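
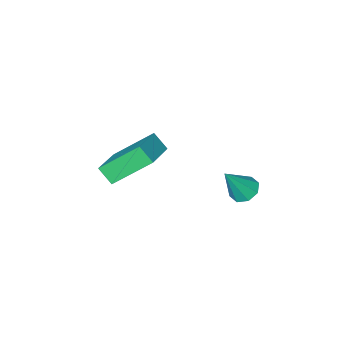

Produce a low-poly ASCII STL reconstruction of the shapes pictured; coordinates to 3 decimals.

solid 
facet normal -0.763 -0.555 -0.331
outer loop
vertex 0.101 -0.285 0.285
vertex -0.091 0.356 -0.347
vertex 1.404 -1.254 -1.093
endloop
endfacet
facet normal 0.208 -0.696 0.687
outer loop
vertex 2.831 -0.216 -0.473
vertex 0.101 -0.285 0.285
vertex 1.404 -1.254 -1.093
endloop
endfacet
facet normal -0.763 -0.555 -0.332
outer loop
vertex 1.404 -1.254 -1.093
vertex -0.091 0.356 -0.347
vertex 1.213 -0.613 -1.725
endloop
endfacet
facet normal 0.612 -0.455 -0.647
outer loop
vertex 1.213 -0.613 -1.725
vertex 2.831 -0.216 -0.473
vertex 1.404 -1.254 -1.093
endloop
endfacet
facet normal -0.612 0.455 0.647
outer loop
vertex 0.101 -0.285 0.285
vertex 1.336 1.394 0.273
vertex -0.091 0.356 -0.347
endloop
endfacet
facet normal 0.208 -0.696 0.687
outer loop
vertex 1.527 0.753 0.905
vertex 0.101 -0.285 0.285
vertex 2.831 -0.216 -0.473
endloop
endfacet
facet normal -0.612 0.455 0.647
outer loop
vertex 1.527 0.753 0.905
vertex 1.336 1.394 0.273
vertex 0.101 -0.285 0.285
endloop
endfacet
facet normal -0.208 0.696 -0.687
outer loop
vertex -0.091 0.356 -0.347
vertex 1.336 1.394 0.273
vertex 1.213 -0.613 -1.725
endloop
endfacet
facet normal 0.612 -0.455 -0.647
outer loop
vertex 2.639 0.425 -1.105
vertex 2.831 -0.216 -0.473
vertex 1.213 -0.613 -1.725
endloop
endfacet
facet normal -0.208 0.696 -0.687
outer loop
vertex 1.213 -0.613 -1.725
vertex 1.336 1.394 0.273
vertex 2.639 0.425 -1.105
endloop
endfacet
facet normal 0.763 0.555 0.331
outer loop
vertex 2.639 0.425 -1.105
vertex 1.527 0.753 0.905
vertex 2.831 -0.216 -0.473
endloop
endfacet
facet normal 0.763 0.554 0.332
outer loop
vertex 1.336 1.394 0.273
vertex 1.527 0.753 0.905
vertex 2.639 0.425 -1.105
endloop
endfacet
facet normal -0.541 0.070 -0.838
outer loop
vertex -2.812 0.948 -4.451
vertex -3.344 1.242 -4.083
vertex -2.776 1.49 -4.429
endloop
endfacet
facet normal 0.975 -0.056 -0.216
outer loop
vertex -2.812 0.948 -4.451
vertex -2.776 1.49 -4.429
vertex -2.396 1.118 -2.617
endloop
endfacet
facet normal -0.541 0.071 -0.838
outer loop
vertex -2.776 1.49 -4.429
vertex -3.344 1.242 -4.083
vertex -3.072 1.886 -4.204
endloop
endfacet
facet normal 0.789 0.613 -0.040
outer loop
vertex -2.776 1.49 -4.429
vertex -3.072 1.886 -4.204
vertex -2.396 1.118 -2.617
endloop
endfacet
facet normal -0.541 0.071 -0.838
outer loop
vertex -3.072 1.886 -4.204
vertex -3.344 1.242 -4.083
vertex -3.527 1.905 -3.909
endloop
endfacet
facet normal 0.253 0.909 0.332
outer loop
vertex -3.072 1.886 -4.204
vertex -3.527 1.905 -3.909
vertex -2.396 1.118 -2.617
endloop
endfacet
facet normal -0.542 0.070 -0.838
outer loop
vertex -3.527 1.905 -3.909
vertex -3.344 1.242 -4.083
vertex -3.875 1.535 -3.715
endloop
endfacet
facet normal -0.320 0.658 0.681
outer loop
vertex -3.527 1.905 -3.909
vertex -3.875 1.535 -3.715
vertex -2.396 1.118 -2.617
endloop
endfacet
facet normal -0.541 0.071 -0.838
outer loop
vertex -3.875 1.535 -3.715
vertex -3.344 1.242 -4.083
vertex -3.912 0.993 -3.737
endloop
endfacet
facet normal -0.595 0.008 0.804
outer loop
vertex -3.875 1.535 -3.715
vertex -3.912 0.993 -3.737
vertex -2.396 1.118 -2.617
endloop
endfacet
facet normal -0.541 0.070 -0.838
outer loop
vertex -3.912 0.993 -3.737
vertex -3.344 1.242 -4.083
vertex -3.615 0.597 -3.962
endloop
endfacet
facet normal -0.409 -0.663 0.627
outer loop
vertex -3.912 0.993 -3.737
vertex -3.615 0.597 -3.962
vertex -2.396 1.118 -2.617
endloop
endfacet
facet normal -0.542 0.071 -0.837
outer loop
vertex -3.615 0.597 -3.962
vertex -3.344 1.242 -4.083
vertex -3.16 0.578 -4.258
endloop
endfacet
facet normal 0.127 -0.958 0.256
outer loop
vertex -3.615 0.597 -3.962
vertex -3.16 0.578 -4.258
vertex -2.396 1.118 -2.617
endloop
endfacet
facet normal -0.541 0.071 -0.838
outer loop
vertex -3.16 0.578 -4.258
vertex -3.344 1.242 -4.083
vertex -2.812 0.948 -4.451
endloop
endfacet
facet normal 0.701 -0.708 -0.093
outer loop
vertex -3.16 0.578 -4.258
vertex -2.812 0.948 -4.451
vertex -2.396 1.118 -2.617
endloop
endfacet

endsolid


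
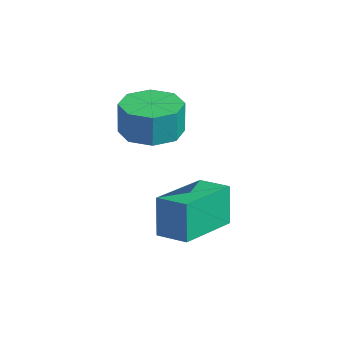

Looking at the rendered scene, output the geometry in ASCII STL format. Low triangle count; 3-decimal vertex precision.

solid 
facet normal -0.048 0.012 -0.999
outer loop
vertex -2.286 -2.132 0.597
vertex -3.095 -2.524 0.631
vertex -2.799 -1.674 0.627
endloop
endfacet
facet normal 0.665 0.746 -0.023
outer loop
vertex -2.286 -2.132 0.597
vertex -2.799 -1.674 0.627
vertex -2.235 -2.144 1.676
endloop
endfacet
facet normal 0.664 0.747 -0.022
outer loop
vertex -2.235 -2.144 1.676
vertex -2.799 -1.674 0.627
vertex -2.749 -1.686 1.706
endloop
endfacet
facet normal 0.047 -0.013 0.999
outer loop
vertex -2.235 -2.144 1.676
vertex -2.749 -1.686 1.706
vertex -3.045 -2.536 1.709
endloop
endfacet
facet normal -0.047 0.012 -0.999
outer loop
vertex -2.799 -1.674 0.627
vertex -3.095 -2.524 0.631
vertex -3.486 -1.714 0.659
endloop
endfacet
facet normal -0.057 0.998 0.014
outer loop
vertex -2.799 -1.674 0.627
vertex -3.486 -1.714 0.659
vertex -2.749 -1.686 1.706
endloop
endfacet
facet normal -0.058 0.998 0.014
outer loop
vertex -2.749 -1.686 1.706
vertex -3.486 -1.714 0.659
vertex -3.436 -1.726 1.737
endloop
endfacet
facet normal 0.046 -0.012 0.999
outer loop
vertex -2.749 -1.686 1.706
vertex -3.436 -1.726 1.737
vertex -3.045 -2.536 1.709
endloop
endfacet
facet normal -0.046 0.012 -0.999
outer loop
vertex -3.486 -1.714 0.659
vertex -3.095 -2.524 0.631
vertex -3.944 -2.228 0.674
endloop
endfacet
facet normal -0.745 0.665 0.042
outer loop
vertex -3.486 -1.714 0.659
vertex -3.944 -2.228 0.674
vertex -3.436 -1.726 1.737
endloop
endfacet
facet normal -0.746 0.665 0.043
outer loop
vertex -3.436 -1.726 1.737
vertex -3.944 -2.228 0.674
vertex -3.894 -2.241 1.753
endloop
endfacet
facet normal 0.048 -0.011 0.999
outer loop
vertex -3.436 -1.726 1.737
vertex -3.894 -2.241 1.753
vertex -3.045 -2.536 1.709
endloop
endfacet
facet normal -0.046 0.012 -0.999
outer loop
vertex -3.944 -2.228 0.674
vertex -3.095 -2.524 0.631
vertex -3.905 -2.916 0.664
endloop
endfacet
facet normal -0.997 -0.057 0.046
outer loop
vertex -3.944 -2.228 0.674
vertex -3.905 -2.916 0.664
vertex -3.894 -2.241 1.753
endloop
endfacet
facet normal -0.997 -0.059 0.046
outer loop
vertex -3.894 -2.241 1.753
vertex -3.905 -2.916 0.664
vertex -3.854 -2.928 1.743
endloop
endfacet
facet normal 0.048 -0.012 0.999
outer loop
vertex -3.894 -2.241 1.753
vertex -3.854 -2.928 1.743
vertex -3.045 -2.536 1.709
endloop
endfacet
facet normal -0.047 0.013 -0.999
outer loop
vertex -3.905 -2.916 0.664
vertex -3.095 -2.524 0.631
vertex -3.391 -3.374 0.634
endloop
endfacet
facet normal -0.664 -0.747 0.023
outer loop
vertex -3.905 -2.916 0.664
vertex -3.391 -3.374 0.634
vertex -3.854 -2.928 1.743
endloop
endfacet
facet normal -0.665 -0.746 0.023
outer loop
vertex -3.854 -2.928 1.743
vertex -3.391 -3.374 0.634
vertex -3.341 -3.386 1.713
endloop
endfacet
facet normal 0.048 -0.012 0.999
outer loop
vertex -3.854 -2.928 1.743
vertex -3.341 -3.386 1.713
vertex -3.045 -2.536 1.709
endloop
endfacet
facet normal -0.046 0.012 -0.999
outer loop
vertex -3.391 -3.374 0.634
vertex -3.095 -2.524 0.631
vertex -2.704 -3.334 0.603
endloop
endfacet
facet normal 0.058 -0.998 -0.014
outer loop
vertex -3.391 -3.374 0.634
vertex -2.704 -3.334 0.603
vertex -3.341 -3.386 1.713
endloop
endfacet
facet normal 0.057 -0.998 -0.014
outer loop
vertex -3.341 -3.386 1.713
vertex -2.704 -3.334 0.603
vertex -2.654 -3.346 1.681
endloop
endfacet
facet normal 0.047 -0.012 0.999
outer loop
vertex -3.341 -3.386 1.713
vertex -2.654 -3.346 1.681
vertex -3.045 -2.536 1.709
endloop
endfacet
facet normal -0.048 0.011 -0.999
outer loop
vertex -2.704 -3.334 0.603
vertex -3.095 -2.524 0.631
vertex -2.246 -2.819 0.587
endloop
endfacet
facet normal 0.746 -0.665 -0.042
outer loop
vertex -2.704 -3.334 0.603
vertex -2.246 -2.819 0.587
vertex -2.654 -3.346 1.681
endloop
endfacet
facet normal 0.745 -0.665 -0.043
outer loop
vertex -2.654 -3.346 1.681
vertex -2.246 -2.819 0.587
vertex -2.196 -2.832 1.666
endloop
endfacet
facet normal 0.046 -0.012 0.999
outer loop
vertex -2.654 -3.346 1.681
vertex -2.196 -2.832 1.666
vertex -3.045 -2.536 1.709
endloop
endfacet
facet normal -0.048 0.012 -0.999
outer loop
vertex -2.246 -2.819 0.587
vertex -3.095 -2.524 0.631
vertex -2.286 -2.132 0.597
endloop
endfacet
facet normal 0.997 0.059 -0.046
outer loop
vertex -2.246 -2.819 0.587
vertex -2.286 -2.132 0.597
vertex -2.196 -2.832 1.666
endloop
endfacet
facet normal 0.997 0.057 -0.047
outer loop
vertex -2.196 -2.832 1.666
vertex -2.286 -2.132 0.597
vertex -2.235 -2.144 1.676
endloop
endfacet
facet normal 0.046 -0.012 0.999
outer loop
vertex -2.196 -2.832 1.666
vertex -2.235 -2.144 1.676
vertex -3.045 -2.536 1.709
endloop
endfacet
facet normal -0.843 -0.525 -0.120
outer loop
vertex -0.566 -3.381 -0.303
vertex -1.535 -1.76 -0.587
vertex -0.334 -3.464 -1.569
endloop
endfacet
facet normal 0.507 -0.849 0.149
outer loop
vertex 0.475 -2.96 -1.453
vertex -0.566 -3.381 -0.303
vertex -0.334 -3.464 -1.569
endloop
endfacet
facet normal -0.843 -0.525 -0.120
outer loop
vertex -0.334 -3.464 -1.569
vertex -1.535 -1.76 -0.587
vertex -1.303 -1.842 -1.853
endloop
endfacet
facet normal 0.181 -0.064 -0.981
outer loop
vertex -1.303 -1.842 -1.853
vertex 0.475 -2.96 -1.453
vertex -0.334 -3.464 -1.569
endloop
endfacet
facet normal -0.181 0.064 0.981
outer loop
vertex -0.566 -3.381 -0.303
vertex -0.726 -1.256 -0.471
vertex -1.535 -1.76 -0.587
endloop
endfacet
facet normal 0.507 -0.849 0.148
outer loop
vertex 0.243 -2.878 -0.187
vertex -0.566 -3.381 -0.303
vertex 0.475 -2.96 -1.453
endloop
endfacet
facet normal -0.181 0.064 0.981
outer loop
vertex 0.243 -2.878 -0.187
vertex -0.726 -1.256 -0.471
vertex -0.566 -3.381 -0.303
endloop
endfacet
facet normal -0.508 0.849 -0.148
outer loop
vertex -1.535 -1.76 -0.587
vertex -0.726 -1.256 -0.471
vertex -1.303 -1.842 -1.853
endloop
endfacet
facet normal 0.181 -0.064 -0.981
outer loop
vertex -0.494 -1.339 -1.737
vertex 0.475 -2.96 -1.453
vertex -1.303 -1.842 -1.853
endloop
endfacet
facet normal -0.507 0.849 -0.149
outer loop
vertex -1.303 -1.842 -1.853
vertex -0.726 -1.256 -0.471
vertex -0.494 -1.339 -1.737
endloop
endfacet
facet normal 0.843 0.525 0.120
outer loop
vertex -0.494 -1.339 -1.737
vertex 0.243 -2.878 -0.187
vertex 0.475 -2.96 -1.453
endloop
endfacet
facet normal 0.843 0.525 0.120
outer loop
vertex -0.726 -1.256 -0.471
vertex 0.243 -2.878 -0.187
vertex -0.494 -1.339 -1.737
endloop
endfacet

endsolid


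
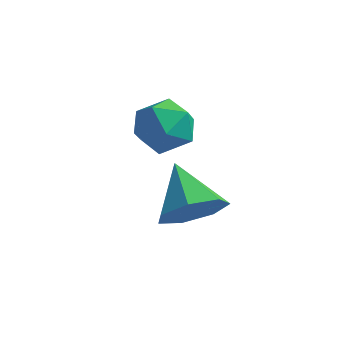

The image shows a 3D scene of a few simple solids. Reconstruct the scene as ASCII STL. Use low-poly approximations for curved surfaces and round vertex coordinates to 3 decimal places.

solid 
facet normal 0.578 -0.626 -0.523
outer loop
vertex 1.227 1.439 2.398
vertex 0.631 1.406 1.779
vertex 1.292 1.95 1.858
endloop
endfacet
facet normal 0.434 0.628 0.646
outer loop
vertex 1.227 1.439 2.398
vertex 1.292 1.95 1.858
vertex -0.191 2.294 2.521
endloop
endfacet
facet normal 0.578 -0.626 -0.524
outer loop
vertex 1.292 1.95 1.858
vertex 0.631 1.406 1.779
vertex 0.859 2.052 1.259
endloop
endfacet
facet normal 0.227 0.974 0.002
outer loop
vertex 1.292 1.95 1.858
vertex 0.859 2.052 1.259
vertex -0.191 2.294 2.521
endloop
endfacet
facet normal 0.580 -0.625 -0.523
outer loop
vertex 0.859 2.052 1.259
vertex 0.631 1.406 1.779
vertex 0.255 1.666 1.051
endloop
endfacet
facet normal -0.362 0.813 -0.457
outer loop
vertex 0.859 2.052 1.259
vertex 0.255 1.666 1.051
vertex -0.191 2.294 2.521
endloop
endfacet
facet normal 0.579 -0.626 -0.523
outer loop
vertex 0.255 1.666 1.051
vertex 0.631 1.406 1.779
vertex -0.066 1.085 1.391
endloop
endfacet
facet normal -0.885 0.266 -0.382
outer loop
vertex 0.255 1.666 1.051
vertex -0.066 1.085 1.391
vertex -0.191 2.294 2.521
endloop
endfacet
facet normal 0.579 -0.625 -0.523
outer loop
vertex -0.066 1.085 1.391
vertex 0.631 1.406 1.779
vertex 0.138 0.745 2.023
endloop
endfacet
facet normal -0.952 -0.257 0.169
outer loop
vertex -0.066 1.085 1.391
vertex 0.138 0.745 2.023
vertex -0.191 2.294 2.521
endloop
endfacet
facet normal 0.579 -0.625 -0.523
outer loop
vertex 0.138 0.745 2.023
vertex 0.631 1.406 1.779
vertex 0.713 0.903 2.471
endloop
endfacet
facet normal -0.510 -0.360 0.781
outer loop
vertex 0.138 0.745 2.023
vertex 0.713 0.903 2.471
vertex -0.191 2.294 2.521
endloop
endfacet
facet normal 0.578 -0.626 -0.523
outer loop
vertex 0.713 0.903 2.471
vertex 0.631 1.406 1.779
vertex 1.227 1.439 2.398
endloop
endfacet
facet normal 0.106 0.033 0.994
outer loop
vertex 0.713 0.903 2.471
vertex 1.227 1.439 2.398
vertex -0.191 2.294 2.521
endloop
endfacet
facet normal -0.584 0.281 0.761
outer loop
vertex -1.266 4.489 2.876
vertex -1.902 4.018 2.562
vertex -1.35 3.675 3.112
endloop
endfacet
facet normal 0.101 0.267 0.958
outer loop
vertex -1.266 4.489 2.876
vertex -1.35 3.675 3.112
vertex -0.578 3.992 2.942
endloop
endfacet
facet normal 0.463 0.711 0.530
outer loop
vertex -1.266 4.489 2.876
vertex -0.578 3.992 2.942
vertex -0.653 4.53 2.286
endloop
endfacet
facet normal 0.001 0.998 0.070
outer loop
vertex -1.266 4.489 2.876
vertex -0.653 4.53 2.286
vertex -1.471 4.547 2.052
endloop
endfacet
facet normal -0.647 0.732 0.213
outer loop
vertex -1.266 4.489 2.876
vertex -1.471 4.547 2.052
vertex -1.902 4.018 2.562
endloop
endfacet
facet normal 0.349 -0.394 0.850
outer loop
vertex -0.578 3.992 2.942
vertex -1.35 3.675 3.112
vertex -0.789 3.213 2.668
endloop
endfacet
facet normal -0.761 -0.371 0.532
outer loop
vertex -1.35 3.675 3.112
vertex -1.902 4.018 2.562
vertex -1.607 3.23 2.434
endloop
endfacet
facet normal -0.863 0.359 -0.357
outer loop
vertex -1.902 4.018 2.562
vertex -1.471 4.547 2.052
vertex -1.682 3.768 1.778
endloop
endfacet
facet normal 0.184 0.788 -0.587
outer loop
vertex -1.471 4.547 2.052
vertex -0.653 4.53 2.286
vertex -0.91 4.085 1.608
endloop
endfacet
facet normal 0.933 0.323 0.159
outer loop
vertex -0.653 4.53 2.286
vertex -0.578 3.992 2.942
vertex -0.358 3.742 2.158
endloop
endfacet
facet normal -0.001 -0.998 -0.070
outer loop
vertex -0.994 3.271 1.844
vertex -0.789 3.213 2.668
vertex -1.607 3.23 2.434
endloop
endfacet
facet normal -0.463 -0.711 -0.530
outer loop
vertex -0.994 3.271 1.844
vertex -1.607 3.23 2.434
vertex -1.682 3.768 1.778
endloop
endfacet
facet normal -0.101 -0.267 -0.958
outer loop
vertex -0.994 3.271 1.844
vertex -1.682 3.768 1.778
vertex -0.91 4.085 1.608
endloop
endfacet
facet normal 0.584 -0.281 -0.761
outer loop
vertex -0.994 3.271 1.844
vertex -0.91 4.085 1.608
vertex -0.358 3.742 2.158
endloop
endfacet
facet normal 0.647 -0.732 -0.213
outer loop
vertex -0.994 3.271 1.844
vertex -0.358 3.742 2.158
vertex -0.789 3.213 2.668
endloop
endfacet
facet normal -0.184 -0.788 0.587
outer loop
vertex -1.607 3.23 2.434
vertex -0.789 3.213 2.668
vertex -1.35 3.675 3.112
endloop
endfacet
facet normal -0.933 -0.323 -0.159
outer loop
vertex -1.682 3.768 1.778
vertex -1.607 3.23 2.434
vertex -1.902 4.018 2.562
endloop
endfacet
facet normal -0.349 0.394 -0.850
outer loop
vertex -0.91 4.085 1.608
vertex -1.682 3.768 1.778
vertex -1.471 4.547 2.052
endloop
endfacet
facet normal 0.761 0.371 -0.532
outer loop
vertex -0.358 3.742 2.158
vertex -0.91 4.085 1.608
vertex -0.653 4.53 2.286
endloop
endfacet
facet normal 0.863 -0.359 0.357
outer loop
vertex -0.789 3.213 2.668
vertex -0.358 3.742 2.158
vertex -0.578 3.992 2.942
endloop
endfacet

endsolid


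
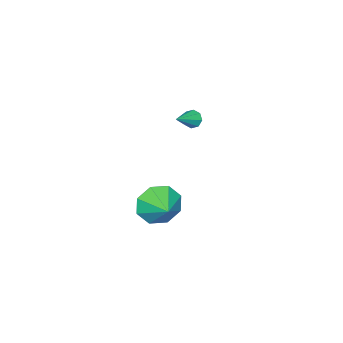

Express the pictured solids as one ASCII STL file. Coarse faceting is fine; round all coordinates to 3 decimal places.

solid 
facet normal -0.878 -0.003 -0.478
outer loop
vertex -4.108 -0.927 -2.366
vertex -4.314 -0.652 -1.989
vertex -4.076 -0.543 -2.427
endloop
endfacet
facet normal 0.723 -0.167 -0.670
outer loop
vertex -4.108 -0.927 -2.366
vertex -4.076 -0.543 -2.427
vertex -3.066 -0.648 -1.311
endloop
endfacet
facet normal -0.878 -0.004 -0.478
outer loop
vertex -4.076 -0.543 -2.427
vertex -4.314 -0.652 -1.989
vertex -4.184 -0.222 -2.231
endloop
endfacet
facet normal 0.647 0.544 -0.534
outer loop
vertex -4.076 -0.543 -2.427
vertex -4.184 -0.222 -2.231
vertex -3.066 -0.648 -1.311
endloop
endfacet
facet normal -0.879 -0.003 -0.477
outer loop
vertex -4.184 -0.222 -2.231
vertex -4.314 -0.652 -1.989
vertex -4.367 -0.154 -1.894
endloop
endfacet
facet normal 0.354 0.935 0.003
outer loop
vertex -4.184 -0.222 -2.231
vertex -4.367 -0.154 -1.894
vertex -3.066 -0.648 -1.311
endloop
endfacet
facet normal -0.879 -0.003 -0.476
outer loop
vertex -4.367 -0.154 -1.894
vertex -4.314 -0.652 -1.989
vertex -4.519 -0.377 -1.612
endloop
endfacet
facet normal 0.016 0.780 0.625
outer loop
vertex -4.367 -0.154 -1.894
vertex -4.519 -0.377 -1.612
vertex -3.066 -0.648 -1.311
endloop
endfacet
facet normal -0.879 -0.002 -0.476
outer loop
vertex -4.519 -0.377 -1.612
vertex -4.314 -0.652 -1.989
vertex -4.551 -0.761 -1.551
endloop
endfacet
facet normal -0.170 0.168 0.971
outer loop
vertex -4.519 -0.377 -1.612
vertex -4.551 -0.761 -1.551
vertex -3.066 -0.648 -1.311
endloop
endfacet
facet normal -0.879 -0.002 -0.476
outer loop
vertex -4.551 -0.761 -1.551
vertex -4.314 -0.652 -1.989
vertex -4.444 -1.081 -1.747
endloop
endfacet
facet normal -0.094 -0.543 0.835
outer loop
vertex -4.551 -0.761 -1.551
vertex -4.444 -1.081 -1.747
vertex -3.066 -0.648 -1.311
endloop
endfacet
facet normal -0.879 -0.003 -0.477
outer loop
vertex -4.444 -1.081 -1.747
vertex -4.314 -0.652 -1.989
vertex -4.261 -1.15 -2.084
endloop
endfacet
facet normal 0.199 -0.933 0.299
outer loop
vertex -4.444 -1.081 -1.747
vertex -4.261 -1.15 -2.084
vertex -3.066 -0.648 -1.311
endloop
endfacet
facet normal -0.878 -0.002 -0.478
outer loop
vertex -4.261 -1.15 -2.084
vertex -4.314 -0.652 -1.989
vertex -4.108 -0.927 -2.366
endloop
endfacet
facet normal 0.537 -0.779 -0.324
outer loop
vertex -4.261 -1.15 -2.084
vertex -4.108 -0.927 -2.366
vertex -3.066 -0.648 -1.311
endloop
endfacet
facet normal -0.528 -0.785 -0.325
outer loop
vertex 2.334 1.918 -3.701
vertex 1.73 1.975 -2.856
vertex 1.701 2.389 -3.81
endloop
endfacet
facet normal 0.563 0.633 -0.532
outer loop
vertex 2.334 1.918 -3.701
vertex 1.701 2.389 -3.81
vertex 2.37 2.925 -2.464
endloop
endfacet
facet normal -0.528 -0.785 -0.325
outer loop
vertex 1.701 2.389 -3.81
vertex 1.73 1.975 -2.856
vertex 1.085 2.617 -3.359
endloop
endfacet
facet normal 0.053 0.918 -0.392
outer loop
vertex 1.701 2.389 -3.81
vertex 1.085 2.617 -3.359
vertex 2.37 2.925 -2.464
endloop
endfacet
facet normal -0.528 -0.785 -0.324
outer loop
vertex 1.085 2.617 -3.359
vertex 1.73 1.975 -2.856
vertex 0.848 2.469 -2.614
endloop
endfacet
facet normal -0.294 0.951 0.095
outer loop
vertex 1.085 2.617 -3.359
vertex 0.848 2.469 -2.614
vertex 2.37 2.925 -2.464
endloop
endfacet
facet normal -0.528 -0.785 -0.324
outer loop
vertex 0.848 2.469 -2.614
vertex 1.73 1.975 -2.856
vertex 1.127 2.032 -2.011
endloop
endfacet
facet normal -0.277 0.713 0.645
outer loop
vertex 0.848 2.469 -2.614
vertex 1.127 2.032 -2.011
vertex 2.37 2.925 -2.464
endloop
endfacet
facet normal -0.528 -0.785 -0.324
outer loop
vertex 1.127 2.032 -2.011
vertex 1.73 1.975 -2.856
vertex 1.76 1.561 -1.902
endloop
endfacet
facet normal 0.094 0.343 0.935
outer loop
vertex 1.127 2.032 -2.011
vertex 1.76 1.561 -1.902
vertex 2.37 2.925 -2.464
endloop
endfacet
facet normal -0.528 -0.785 -0.324
outer loop
vertex 1.76 1.561 -1.902
vertex 1.73 1.975 -2.856
vertex 2.376 1.333 -2.353
endloop
endfacet
facet normal 0.604 0.058 0.795
outer loop
vertex 1.76 1.561 -1.902
vertex 2.376 1.333 -2.353
vertex 2.37 2.925 -2.464
endloop
endfacet
facet normal -0.528 -0.785 -0.324
outer loop
vertex 2.376 1.333 -2.353
vertex 1.73 1.975 -2.856
vertex 2.613 1.481 -3.098
endloop
endfacet
facet normal 0.951 0.025 0.308
outer loop
vertex 2.376 1.333 -2.353
vertex 2.613 1.481 -3.098
vertex 2.37 2.925 -2.464
endloop
endfacet
facet normal -0.528 -0.785 -0.324
outer loop
vertex 2.613 1.481 -3.098
vertex 1.73 1.975 -2.856
vertex 2.334 1.918 -3.701
endloop
endfacet
facet normal 0.934 0.263 -0.241
outer loop
vertex 2.613 1.481 -3.098
vertex 2.334 1.918 -3.701
vertex 2.37 2.925 -2.464
endloop
endfacet

endsolid


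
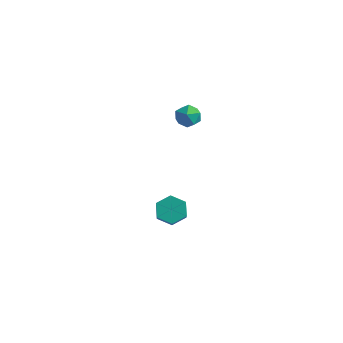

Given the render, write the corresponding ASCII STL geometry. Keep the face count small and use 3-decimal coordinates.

solid 
facet normal 0.326 0.631 0.704
outer loop
vertex 2.546 4.587 3.876
vertex 2.396 3.99 4.48
vertex 3.165 4.027 4.091
endloop
endfacet
facet normal 0.653 0.753 0.082
outer loop
vertex 2.546 4.587 3.876
vertex 3.165 4.027 4.091
vertex 3.036 4.229 3.263
endloop
endfacet
facet normal 0.152 0.902 -0.405
outer loop
vertex 2.546 4.587 3.876
vertex 3.036 4.229 3.263
vertex 2.187 4.317 3.14
endloop
endfacet
facet normal -0.484 0.871 -0.084
outer loop
vertex 2.546 4.587 3.876
vertex 2.187 4.317 3.14
vertex 1.791 4.169 3.891
endloop
endfacet
facet normal -0.378 0.704 0.602
outer loop
vertex 2.546 4.587 3.876
vertex 1.791 4.169 3.891
vertex 2.396 3.99 4.48
endloop
endfacet
facet normal 0.982 0.152 -0.116
outer loop
vertex 3.036 4.229 3.263
vertex 3.165 4.027 4.091
vertex 3.189 3.411 3.489
endloop
endfacet
facet normal 0.453 -0.047 0.890
outer loop
vertex 3.165 4.027 4.091
vertex 2.396 3.99 4.48
vertex 2.793 3.263 4.24
endloop
endfacet
facet normal -0.685 0.072 0.725
outer loop
vertex 2.396 3.99 4.48
vertex 1.791 4.169 3.891
vertex 1.944 3.351 4.117
endloop
endfacet
facet normal -0.857 0.342 -0.385
outer loop
vertex 1.791 4.169 3.891
vertex 2.187 4.317 3.14
vertex 1.815 3.553 3.289
endloop
endfacet
facet normal 0.172 0.392 -0.904
outer loop
vertex 2.187 4.317 3.14
vertex 3.036 4.229 3.263
vertex 2.584 3.59 2.9
endloop
endfacet
facet normal 0.484 -0.871 0.084
outer loop
vertex 2.434 2.993 3.504
vertex 3.189 3.411 3.489
vertex 2.793 3.263 4.24
endloop
endfacet
facet normal -0.152 -0.902 0.405
outer loop
vertex 2.434 2.993 3.504
vertex 2.793 3.263 4.24
vertex 1.944 3.351 4.117
endloop
endfacet
facet normal -0.653 -0.753 -0.082
outer loop
vertex 2.434 2.993 3.504
vertex 1.944 3.351 4.117
vertex 1.815 3.553 3.289
endloop
endfacet
facet normal -0.326 -0.631 -0.704
outer loop
vertex 2.434 2.993 3.504
vertex 1.815 3.553 3.289
vertex 2.584 3.59 2.9
endloop
endfacet
facet normal 0.378 -0.704 -0.602
outer loop
vertex 2.434 2.993 3.504
vertex 2.584 3.59 2.9
vertex 3.189 3.411 3.489
endloop
endfacet
facet normal 0.857 -0.342 0.385
outer loop
vertex 2.793 3.263 4.24
vertex 3.189 3.411 3.489
vertex 3.165 4.027 4.091
endloop
endfacet
facet normal -0.172 -0.392 0.904
outer loop
vertex 1.944 3.351 4.117
vertex 2.793 3.263 4.24
vertex 2.396 3.99 4.48
endloop
endfacet
facet normal -0.982 -0.152 0.116
outer loop
vertex 1.815 3.553 3.289
vertex 1.944 3.351 4.117
vertex 1.791 4.169 3.891
endloop
endfacet
facet normal -0.453 0.047 -0.890
outer loop
vertex 2.584 3.59 2.9
vertex 1.815 3.553 3.289
vertex 2.187 4.317 3.14
endloop
endfacet
facet normal 0.685 -0.072 -0.725
outer loop
vertex 3.189 3.411 3.489
vertex 2.584 3.59 2.9
vertex 3.036 4.229 3.263
endloop
endfacet
facet normal -0.450 0.575 -0.684
outer loop
vertex 2.845 3.186 -4.549
vertex 1.979 2.901 -4.219
vertex 2.408 3.685 -3.842
endloop
endfacet
facet normal 0.771 0.636 0.028
outer loop
vertex 2.845 3.186 -4.549
vertex 2.408 3.685 -3.842
vertex 3.488 2.363 -3.572
endloop
endfacet
facet normal 0.771 0.636 0.028
outer loop
vertex 3.488 2.363 -3.572
vertex 2.408 3.685 -3.842
vertex 3.051 2.862 -2.865
endloop
endfacet
facet normal 0.449 -0.575 0.684
outer loop
vertex 3.488 2.363 -3.572
vertex 3.051 2.862 -2.865
vertex 2.621 2.079 -3.241
endloop
endfacet
facet normal -0.450 0.575 -0.684
outer loop
vertex 2.408 3.685 -3.842
vertex 1.979 2.901 -4.219
vertex 1.542 3.401 -3.511
endloop
endfacet
facet normal -0.004 0.764 0.646
outer loop
vertex 2.408 3.685 -3.842
vertex 1.542 3.401 -3.511
vertex 3.051 2.862 -2.865
endloop
endfacet
facet normal -0.004 0.764 0.646
outer loop
vertex 3.051 2.862 -2.865
vertex 1.542 3.401 -3.511
vertex 2.185 2.578 -2.534
endloop
endfacet
facet normal 0.450 -0.575 0.683
outer loop
vertex 3.051 2.862 -2.865
vertex 2.185 2.578 -2.534
vertex 2.621 2.079 -3.241
endloop
endfacet
facet normal -0.449 0.575 -0.684
outer loop
vertex 1.542 3.401 -3.511
vertex 1.979 2.901 -4.219
vertex 1.112 2.617 -3.888
endloop
endfacet
facet normal -0.775 0.128 0.618
outer loop
vertex 1.542 3.401 -3.511
vertex 1.112 2.617 -3.888
vertex 2.185 2.578 -2.534
endloop
endfacet
facet normal -0.775 0.128 0.618
outer loop
vertex 2.185 2.578 -2.534
vertex 1.112 2.617 -3.888
vertex 1.755 1.794 -2.911
endloop
endfacet
facet normal 0.450 -0.575 0.683
outer loop
vertex 2.185 2.578 -2.534
vertex 1.755 1.794 -2.911
vertex 2.621 2.079 -3.241
endloop
endfacet
facet normal -0.449 0.575 -0.684
outer loop
vertex 1.112 2.617 -3.888
vertex 1.979 2.901 -4.219
vertex 1.549 2.118 -4.595
endloop
endfacet
facet normal -0.771 -0.636 -0.028
outer loop
vertex 1.112 2.617 -3.888
vertex 1.549 2.118 -4.595
vertex 1.755 1.794 -2.911
endloop
endfacet
facet normal -0.771 -0.636 -0.028
outer loop
vertex 1.755 1.794 -2.911
vertex 1.549 2.118 -4.595
vertex 2.192 1.295 -3.618
endloop
endfacet
facet normal 0.450 -0.575 0.684
outer loop
vertex 1.755 1.794 -2.911
vertex 2.192 1.295 -3.618
vertex 2.621 2.079 -3.241
endloop
endfacet
facet normal -0.450 0.575 -0.683
outer loop
vertex 1.549 2.118 -4.595
vertex 1.979 2.901 -4.219
vertex 2.415 2.402 -4.926
endloop
endfacet
facet normal 0.004 -0.764 -0.646
outer loop
vertex 1.549 2.118 -4.595
vertex 2.415 2.402 -4.926
vertex 2.192 1.295 -3.618
endloop
endfacet
facet normal 0.004 -0.764 -0.646
outer loop
vertex 2.192 1.295 -3.618
vertex 2.415 2.402 -4.926
vertex 3.058 1.579 -3.949
endloop
endfacet
facet normal 0.450 -0.575 0.684
outer loop
vertex 2.192 1.295 -3.618
vertex 3.058 1.579 -3.949
vertex 2.621 2.079 -3.241
endloop
endfacet
facet normal -0.450 0.575 -0.683
outer loop
vertex 2.415 2.402 -4.926
vertex 1.979 2.901 -4.219
vertex 2.845 3.186 -4.549
endloop
endfacet
facet normal 0.775 -0.128 -0.618
outer loop
vertex 2.415 2.402 -4.926
vertex 2.845 3.186 -4.549
vertex 3.058 1.579 -3.949
endloop
endfacet
facet normal 0.775 -0.128 -0.618
outer loop
vertex 3.058 1.579 -3.949
vertex 2.845 3.186 -4.549
vertex 3.488 2.363 -3.572
endloop
endfacet
facet normal 0.449 -0.575 0.684
outer loop
vertex 3.058 1.579 -3.949
vertex 3.488 2.363 -3.572
vertex 2.621 2.079 -3.241
endloop
endfacet

endsolid


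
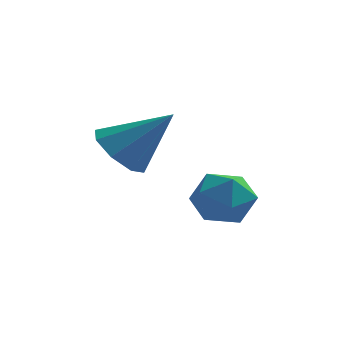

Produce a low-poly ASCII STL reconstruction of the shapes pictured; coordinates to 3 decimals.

solid 
facet normal -0.329 -0.302 0.895
outer loop
vertex -1.59 -0.279 0.884
vertex -1.64 -1.098 0.589
vertex -0.903 -0.811 0.957
endloop
endfacet
facet normal 0.102 0.263 0.959
outer loop
vertex -1.59 -0.279 0.884
vertex -0.903 -0.811 0.957
vertex -0.787 0.02 0.717
endloop
endfacet
facet normal -0.177 0.798 0.577
outer loop
vertex -1.59 -0.279 0.884
vertex -0.787 0.02 0.717
vertex -1.453 0.246 0.2
endloop
endfacet
facet normal -0.779 0.563 0.276
outer loop
vertex -1.59 -0.279 0.884
vertex -1.453 0.246 0.2
vertex -1.98 -0.445 0.121
endloop
endfacet
facet normal -0.874 -0.117 0.472
outer loop
vertex -1.59 -0.279 0.884
vertex -1.98 -0.445 0.121
vertex -1.64 -1.098 0.589
endloop
endfacet
facet normal 0.732 0.093 0.675
outer loop
vertex -0.787 0.02 0.717
vertex -0.903 -0.811 0.957
vertex -0.34 -0.615 0.319
endloop
endfacet
facet normal 0.036 -0.822 0.569
outer loop
vertex -0.903 -0.811 0.957
vertex -1.64 -1.098 0.589
vertex -0.867 -1.306 0.24
endloop
endfacet
facet normal -0.845 -0.522 -0.115
outer loop
vertex -1.64 -1.098 0.589
vertex -1.98 -0.445 0.121
vertex -1.533 -1.08 -0.277
endloop
endfacet
facet normal -0.692 0.577 -0.433
outer loop
vertex -1.98 -0.445 0.121
vertex -1.453 0.246 0.2
vertex -1.417 -0.249 -0.517
endloop
endfacet
facet normal 0.282 0.958 0.055
outer loop
vertex -1.453 0.246 0.2
vertex -0.787 0.02 0.717
vertex -0.68 0.038 -0.149
endloop
endfacet
facet normal 0.779 -0.563 -0.276
outer loop
vertex -0.73 -0.781 -0.444
vertex -0.34 -0.615 0.319
vertex -0.867 -1.306 0.24
endloop
endfacet
facet normal 0.177 -0.798 -0.577
outer loop
vertex -0.73 -0.781 -0.444
vertex -0.867 -1.306 0.24
vertex -1.533 -1.08 -0.277
endloop
endfacet
facet normal -0.102 -0.263 -0.959
outer loop
vertex -0.73 -0.781 -0.444
vertex -1.533 -1.08 -0.277
vertex -1.417 -0.249 -0.517
endloop
endfacet
facet normal 0.329 0.302 -0.895
outer loop
vertex -0.73 -0.781 -0.444
vertex -1.417 -0.249 -0.517
vertex -0.68 0.038 -0.149
endloop
endfacet
facet normal 0.874 0.117 -0.472
outer loop
vertex -0.73 -0.781 -0.444
vertex -0.68 0.038 -0.149
vertex -0.34 -0.615 0.319
endloop
endfacet
facet normal 0.692 -0.577 0.433
outer loop
vertex -0.867 -1.306 0.24
vertex -0.34 -0.615 0.319
vertex -0.903 -0.811 0.957
endloop
endfacet
facet normal -0.282 -0.958 -0.055
outer loop
vertex -1.533 -1.08 -0.277
vertex -0.867 -1.306 0.24
vertex -1.64 -1.098 0.589
endloop
endfacet
facet normal -0.732 -0.093 -0.675
outer loop
vertex -1.417 -0.249 -0.517
vertex -1.533 -1.08 -0.277
vertex -1.98 -0.445 0.121
endloop
endfacet
facet normal -0.036 0.822 -0.569
outer loop
vertex -0.68 0.038 -0.149
vertex -1.417 -0.249 -0.517
vertex -1.453 0.246 0.2
endloop
endfacet
facet normal 0.845 0.522 0.115
outer loop
vertex -0.34 -0.615 0.319
vertex -0.68 0.038 -0.149
vertex -0.787 0.02 0.717
endloop
endfacet
facet normal -0.719 -0.073 -0.691
outer loop
vertex -3.059 -0.392 0.876
vertex -3.663 -0.275 1.492
vertex -3.211 0.25 0.966
endloop
endfacet
facet normal 0.896 0.262 -0.359
outer loop
vertex -3.059 -0.392 0.876
vertex -3.211 0.25 0.966
vertex -2.397 -0.145 2.708
endloop
endfacet
facet normal -0.719 -0.074 -0.691
outer loop
vertex -3.211 0.25 0.966
vertex -3.663 -0.275 1.492
vertex -3.627 0.585 1.363
endloop
endfacet
facet normal 0.575 0.814 -0.084
outer loop
vertex -3.211 0.25 0.966
vertex -3.627 0.585 1.363
vertex -2.397 -0.145 2.708
endloop
endfacet
facet normal -0.719 -0.074 -0.691
outer loop
vertex -3.627 0.585 1.363
vertex -3.663 -0.275 1.492
vertex -4.064 0.416 1.836
endloop
endfacet
facet normal 0.092 0.908 0.409
outer loop
vertex -3.627 0.585 1.363
vertex -4.064 0.416 1.836
vertex -2.397 -0.145 2.708
endloop
endfacet
facet normal -0.719 -0.073 -0.691
outer loop
vertex -4.064 0.416 1.836
vertex -3.663 -0.275 1.492
vertex -4.266 -0.157 2.107
endloop
endfacet
facet normal -0.270 0.488 0.830
outer loop
vertex -4.064 0.416 1.836
vertex -4.266 -0.157 2.107
vertex -2.397 -0.145 2.708
endloop
endfacet
facet normal -0.719 -0.073 -0.691
outer loop
vertex -4.266 -0.157 2.107
vertex -3.663 -0.275 1.492
vertex -4.115 -0.8 2.018
endloop
endfacet
facet normal -0.299 -0.199 0.933
outer loop
vertex -4.266 -0.157 2.107
vertex -4.115 -0.8 2.018
vertex -2.397 -0.145 2.708
endloop
endfacet
facet normal -0.719 -0.074 -0.691
outer loop
vertex -4.115 -0.8 2.018
vertex -3.663 -0.275 1.492
vertex -3.699 -1.134 1.621
endloop
endfacet
facet normal 0.023 -0.753 0.658
outer loop
vertex -4.115 -0.8 2.018
vertex -3.699 -1.134 1.621
vertex -2.397 -0.145 2.708
endloop
endfacet
facet normal -0.719 -0.074 -0.692
outer loop
vertex -3.699 -1.134 1.621
vertex -3.663 -0.275 1.492
vertex -3.261 -0.966 1.148
endloop
endfacet
facet normal 0.505 -0.847 0.166
outer loop
vertex -3.699 -1.134 1.621
vertex -3.261 -0.966 1.148
vertex -2.397 -0.145 2.708
endloop
endfacet
facet normal -0.719 -0.074 -0.691
outer loop
vertex -3.261 -0.966 1.148
vertex -3.663 -0.275 1.492
vertex -3.059 -0.392 0.876
endloop
endfacet
facet normal 0.867 -0.427 -0.256
outer loop
vertex -3.261 -0.966 1.148
vertex -3.059 -0.392 0.876
vertex -2.397 -0.145 2.708
endloop
endfacet

endsolid


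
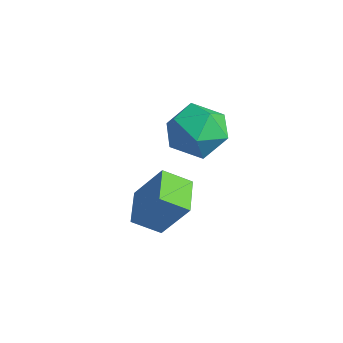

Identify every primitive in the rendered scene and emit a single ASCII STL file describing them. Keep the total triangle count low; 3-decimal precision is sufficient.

solid 
facet normal -0.456 -0.343 -0.821
outer loop
vertex 1.18 -1.404 -3.386
vertex 0.217 -0.715 -3.139
vertex 1.566 -0.68 -3.903
endloop
endfacet
facet normal 0.796 -0.570 -0.204
outer loop
vertex 2.223 -0.185 -2.721
vertex 1.18 -1.404 -3.386
vertex 1.566 -0.68 -3.903
endloop
endfacet
facet normal -0.456 -0.343 -0.821
outer loop
vertex 1.566 -0.68 -3.903
vertex 0.217 -0.715 -3.139
vertex 0.603 0.01 -3.656
endloop
endfacet
facet normal 0.398 0.746 -0.534
outer loop
vertex 0.603 0.01 -3.656
vertex 2.223 -0.185 -2.721
vertex 1.566 -0.68 -3.903
endloop
endfacet
facet normal -0.397 -0.747 0.534
outer loop
vertex 1.18 -1.404 -3.386
vertex 0.874 -0.22 -1.957
vertex 0.217 -0.715 -3.139
endloop
endfacet
facet normal 0.796 -0.570 -0.204
outer loop
vertex 1.837 -0.91 -2.204
vertex 1.18 -1.404 -3.386
vertex 2.223 -0.185 -2.721
endloop
endfacet
facet normal -0.398 -0.746 0.533
outer loop
vertex 1.837 -0.91 -2.204
vertex 0.874 -0.22 -1.957
vertex 1.18 -1.404 -3.386
endloop
endfacet
facet normal -0.796 0.569 0.204
outer loop
vertex 0.217 -0.715 -3.139
vertex 0.874 -0.22 -1.957
vertex 0.603 0.01 -3.656
endloop
endfacet
facet normal 0.398 0.747 -0.533
outer loop
vertex 1.26 0.504 -2.474
vertex 2.223 -0.185 -2.721
vertex 0.603 0.01 -3.656
endloop
endfacet
facet normal -0.796 0.570 0.204
outer loop
vertex 0.603 0.01 -3.656
vertex 0.874 -0.22 -1.957
vertex 1.26 0.504 -2.474
endloop
endfacet
facet normal 0.456 0.343 0.821
outer loop
vertex 1.26 0.504 -2.474
vertex 1.837 -0.91 -2.204
vertex 2.223 -0.185 -2.721
endloop
endfacet
facet normal 0.456 0.343 0.821
outer loop
vertex 0.874 -0.22 -1.957
vertex 1.837 -0.91 -2.204
vertex 1.26 0.504 -2.474
endloop
endfacet
facet normal -0.127 0.562 0.817
outer loop
vertex 1.422 1.383 0.02
vertex 0.848 0.702 0.399
vertex 1.801 0.678 0.564
endloop
endfacet
facet normal 0.513 0.680 0.523
outer loop
vertex 1.422 1.383 0.02
vertex 1.801 0.678 0.564
vertex 2.251 0.961 -0.245
endloop
endfacet
facet normal 0.411 0.900 -0.147
outer loop
vertex 1.422 1.383 0.02
vertex 2.251 0.961 -0.245
vertex 1.577 1.16 -0.909
endloop
endfacet
facet normal -0.293 0.918 -0.269
outer loop
vertex 1.422 1.383 0.02
vertex 1.577 1.16 -0.909
vertex 0.709 1.0 -0.511
endloop
endfacet
facet normal -0.625 0.709 0.328
outer loop
vertex 1.422 1.383 0.02
vertex 0.709 1.0 -0.511
vertex 0.848 0.702 0.399
endloop
endfacet
facet normal 0.863 0.060 0.501
outer loop
vertex 2.251 0.961 -0.245
vertex 1.801 0.678 0.564
vertex 2.191 0.02 -0.029
endloop
endfacet
facet normal -0.172 -0.132 0.976
outer loop
vertex 1.801 0.678 0.564
vertex 0.848 0.702 0.399
vertex 1.323 -0.14 0.369
endloop
endfacet
facet normal -0.977 0.104 0.184
outer loop
vertex 0.848 0.702 0.399
vertex 0.709 1.0 -0.511
vertex 0.649 0.059 -0.295
endloop
endfacet
facet normal -0.440 0.443 -0.781
outer loop
vertex 0.709 1.0 -0.511
vertex 1.577 1.16 -0.909
vertex 1.099 0.342 -1.104
endloop
endfacet
facet normal 0.698 0.414 -0.584
outer loop
vertex 1.577 1.16 -0.909
vertex 2.251 0.961 -0.245
vertex 2.052 0.318 -0.939
endloop
endfacet
facet normal 0.293 -0.918 0.269
outer loop
vertex 1.478 -0.363 -0.56
vertex 2.191 0.02 -0.029
vertex 1.323 -0.14 0.369
endloop
endfacet
facet normal -0.411 -0.900 0.147
outer loop
vertex 1.478 -0.363 -0.56
vertex 1.323 -0.14 0.369
vertex 0.649 0.059 -0.295
endloop
endfacet
facet normal -0.513 -0.680 -0.523
outer loop
vertex 1.478 -0.363 -0.56
vertex 0.649 0.059 -0.295
vertex 1.099 0.342 -1.104
endloop
endfacet
facet normal 0.127 -0.562 -0.817
outer loop
vertex 1.478 -0.363 -0.56
vertex 1.099 0.342 -1.104
vertex 2.052 0.318 -0.939
endloop
endfacet
facet normal 0.625 -0.709 -0.328
outer loop
vertex 1.478 -0.363 -0.56
vertex 2.052 0.318 -0.939
vertex 2.191 0.02 -0.029
endloop
endfacet
facet normal 0.440 -0.443 0.781
outer loop
vertex 1.323 -0.14 0.369
vertex 2.191 0.02 -0.029
vertex 1.801 0.678 0.564
endloop
endfacet
facet normal -0.698 -0.414 0.584
outer loop
vertex 0.649 0.059 -0.295
vertex 1.323 -0.14 0.369
vertex 0.848 0.702 0.399
endloop
endfacet
facet normal -0.863 -0.060 -0.501
outer loop
vertex 1.099 0.342 -1.104
vertex 0.649 0.059 -0.295
vertex 0.709 1.0 -0.511
endloop
endfacet
facet normal 0.172 0.132 -0.976
outer loop
vertex 2.052 0.318 -0.939
vertex 1.099 0.342 -1.104
vertex 1.577 1.16 -0.909
endloop
endfacet
facet normal 0.977 -0.104 -0.184
outer loop
vertex 2.191 0.02 -0.029
vertex 2.052 0.318 -0.939
vertex 2.251 0.961 -0.245
endloop
endfacet

endsolid


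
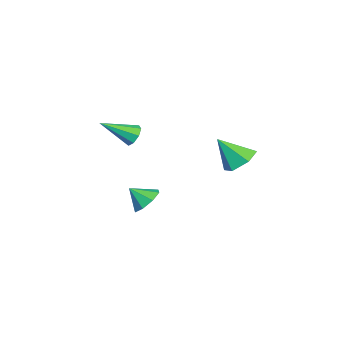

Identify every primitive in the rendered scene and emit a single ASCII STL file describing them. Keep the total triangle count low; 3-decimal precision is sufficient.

solid 
facet normal 0.034 0.730 -0.683
outer loop
vertex 2.148 -2.67 -1.24
vertex 1.589 -2.219 -0.786
vertex 2.437 -2.279 -0.808
endloop
endfacet
facet normal 0.709 -0.690 0.150
outer loop
vertex 2.148 -2.67 -1.24
vertex 2.437 -2.279 -0.808
vertex 1.551 -3.021 -0.034
endloop
endfacet
facet normal 0.034 0.731 -0.682
outer loop
vertex 2.437 -2.279 -0.808
vertex 1.589 -2.219 -0.786
vertex 2.229 -1.853 -0.362
endloop
endfacet
facet normal 0.751 -0.266 0.604
outer loop
vertex 2.437 -2.279 -0.808
vertex 2.229 -1.853 -0.362
vertex 1.551 -3.021 -0.034
endloop
endfacet
facet normal 0.035 0.730 -0.683
outer loop
vertex 2.229 -1.853 -0.362
vertex 1.589 -2.219 -0.786
vertex 1.647 -1.641 -0.165
endloop
endfacet
facet normal 0.341 0.065 0.938
outer loop
vertex 2.229 -1.853 -0.362
vertex 1.647 -1.641 -0.165
vertex 1.551 -3.021 -0.034
endloop
endfacet
facet normal 0.035 0.730 -0.683
outer loop
vertex 1.647 -1.641 -0.165
vertex 1.589 -2.219 -0.786
vertex 1.03 -1.767 -0.331
endloop
endfacet
facet normal -0.279 0.110 0.954
outer loop
vertex 1.647 -1.641 -0.165
vertex 1.03 -1.767 -0.331
vertex 1.551 -3.021 -0.034
endloop
endfacet
facet normal 0.035 0.730 -0.682
outer loop
vertex 1.03 -1.767 -0.331
vertex 1.589 -2.219 -0.786
vertex 0.741 -2.158 -0.764
endloop
endfacet
facet normal -0.749 -0.159 0.643
outer loop
vertex 1.03 -1.767 -0.331
vertex 0.741 -2.158 -0.764
vertex 1.551 -3.021 -0.034
endloop
endfacet
facet normal 0.035 0.730 -0.683
outer loop
vertex 0.741 -2.158 -0.764
vertex 1.589 -2.219 -0.786
vertex 0.949 -2.584 -1.209
endloop
endfacet
facet normal -0.791 -0.583 0.188
outer loop
vertex 0.741 -2.158 -0.764
vertex 0.949 -2.584 -1.209
vertex 1.551 -3.021 -0.034
endloop
endfacet
facet normal 0.036 0.729 -0.683
outer loop
vertex 0.949 -2.584 -1.209
vertex 1.589 -2.219 -0.786
vertex 1.531 -2.797 -1.406
endloop
endfacet
facet normal -0.383 -0.913 -0.143
outer loop
vertex 0.949 -2.584 -1.209
vertex 1.531 -2.797 -1.406
vertex 1.551 -3.021 -0.034
endloop
endfacet
facet normal 0.034 0.729 -0.683
outer loop
vertex 1.531 -2.797 -1.406
vertex 1.589 -2.219 -0.786
vertex 2.148 -2.67 -1.24
endloop
endfacet
facet normal 0.240 -0.958 -0.160
outer loop
vertex 1.531 -2.797 -1.406
vertex 2.148 -2.67 -1.24
vertex 1.551 -3.021 -0.034
endloop
endfacet
facet normal 0.020 0.634 -0.773
outer loop
vertex 4.474 2.59 3.612
vertex 3.756 2.18 3.257
vertex 3.646 2.872 3.822
endloop
endfacet
facet normal 0.343 0.361 0.867
outer loop
vertex 4.474 2.59 3.612
vertex 3.646 2.872 3.822
vertex 3.724 1.16 4.503
endloop
endfacet
facet normal 0.020 0.634 -0.773
outer loop
vertex 3.646 2.872 3.822
vertex 3.756 2.18 3.257
vertex 2.927 2.462 3.467
endloop
endfacet
facet normal -0.551 0.287 0.784
outer loop
vertex 3.646 2.872 3.822
vertex 2.927 2.462 3.467
vertex 3.724 1.16 4.503
endloop
endfacet
facet normal 0.020 0.634 -0.773
outer loop
vertex 2.927 2.462 3.467
vertex 3.756 2.18 3.257
vertex 3.038 1.77 2.903
endloop
endfacet
facet normal -0.902 -0.351 0.253
outer loop
vertex 2.927 2.462 3.467
vertex 3.038 1.77 2.903
vertex 3.724 1.16 4.503
endloop
endfacet
facet normal 0.020 0.634 -0.773
outer loop
vertex 3.038 1.77 2.903
vertex 3.756 2.18 3.257
vertex 3.866 1.488 2.693
endloop
endfacet
facet normal -0.360 -0.913 -0.194
outer loop
vertex 3.038 1.77 2.903
vertex 3.866 1.488 2.693
vertex 3.724 1.16 4.503
endloop
endfacet
facet normal 0.021 0.634 -0.773
outer loop
vertex 3.866 1.488 2.693
vertex 3.756 2.18 3.257
vertex 4.584 1.898 3.048
endloop
endfacet
facet normal 0.533 -0.839 -0.110
outer loop
vertex 3.866 1.488 2.693
vertex 4.584 1.898 3.048
vertex 3.724 1.16 4.503
endloop
endfacet
facet normal 0.021 0.634 -0.773
outer loop
vertex 4.584 1.898 3.048
vertex 3.756 2.18 3.257
vertex 4.474 2.59 3.612
endloop
endfacet
facet normal 0.885 -0.202 0.420
outer loop
vertex 4.584 1.898 3.048
vertex 4.474 2.59 3.612
vertex 3.724 1.16 4.503
endloop
endfacet
facet normal -0.251 0.819 -0.516
outer loop
vertex -0.163 -2.805 2.488
vertex -0.661 -3.117 2.235
vertex -0.569 -2.759 2.758
endloop
endfacet
facet normal 0.553 0.289 0.782
outer loop
vertex -0.163 -2.805 2.488
vertex -0.569 -2.759 2.758
vertex -0.199 -4.623 3.185
endloop
endfacet
facet normal -0.251 0.819 -0.516
outer loop
vertex -0.569 -2.759 2.758
vertex -0.661 -3.117 2.235
vertex -1.029 -2.923 2.722
endloop
endfacet
facet normal -0.145 0.194 0.970
outer loop
vertex -0.569 -2.759 2.758
vertex -1.029 -2.923 2.722
vertex -0.199 -4.623 3.185
endloop
endfacet
facet normal -0.251 0.819 -0.516
outer loop
vertex -1.029 -2.923 2.722
vertex -0.661 -3.117 2.235
vertex -1.274 -3.2 2.401
endloop
endfacet
facet normal -0.712 -0.162 0.683
outer loop
vertex -1.029 -2.923 2.722
vertex -1.274 -3.2 2.401
vertex -0.199 -4.623 3.185
endloop
endfacet
facet normal -0.251 0.820 -0.515
outer loop
vertex -1.274 -3.2 2.401
vertex -0.661 -3.117 2.235
vertex -1.16 -3.428 1.983
endloop
endfacet
facet normal -0.817 -0.569 0.088
outer loop
vertex -1.274 -3.2 2.401
vertex -1.16 -3.428 1.983
vertex -0.199 -4.623 3.185
endloop
endfacet
facet normal -0.250 0.819 -0.516
outer loop
vertex -1.16 -3.428 1.983
vertex -0.661 -3.117 2.235
vertex -0.754 -3.474 1.713
endloop
endfacet
facet normal -0.399 -0.790 -0.466
outer loop
vertex -1.16 -3.428 1.983
vertex -0.754 -3.474 1.713
vertex -0.199 -4.623 3.185
endloop
endfacet
facet normal -0.252 0.819 -0.515
outer loop
vertex -0.754 -3.474 1.713
vertex -0.661 -3.117 2.235
vertex -0.294 -3.31 1.749
endloop
endfacet
facet normal 0.299 -0.694 -0.655
outer loop
vertex -0.754 -3.474 1.713
vertex -0.294 -3.31 1.749
vertex -0.199 -4.623 3.185
endloop
endfacet
facet normal -0.251 0.819 -0.515
outer loop
vertex -0.294 -3.31 1.749
vertex -0.661 -3.117 2.235
vertex -0.049 -3.033 2.07
endloop
endfacet
facet normal 0.866 -0.340 -0.368
outer loop
vertex -0.294 -3.31 1.749
vertex -0.049 -3.033 2.07
vertex -0.199 -4.623 3.185
endloop
endfacet
facet normal -0.251 0.819 -0.515
outer loop
vertex -0.049 -3.033 2.07
vertex -0.661 -3.117 2.235
vertex -0.163 -2.805 2.488
endloop
endfacet
facet normal 0.971 0.068 0.228
outer loop
vertex -0.049 -3.033 2.07
vertex -0.163 -2.805 2.488
vertex -0.199 -4.623 3.185
endloop
endfacet

endsolid


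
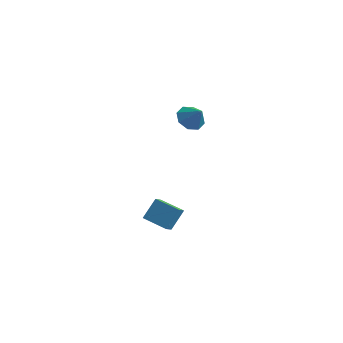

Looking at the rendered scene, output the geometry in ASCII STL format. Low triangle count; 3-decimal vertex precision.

solid 
facet normal -0.666 0.183 -0.724
outer loop
vertex 1.814 0.789 2.225
vertex 1.254 0.987 2.79
vertex 1.824 1.4 2.37
endloop
endfacet
facet normal 0.989 0.019 -0.149
outer loop
vertex 1.814 0.789 2.225
vertex 1.824 1.4 2.37
vertex 2.026 0.773 3.63
endloop
endfacet
facet normal -0.666 0.185 -0.722
outer loop
vertex 1.824 1.4 2.37
vertex 1.254 0.987 2.79
vertex 1.501 1.768 2.762
endloop
endfacet
facet normal 0.816 0.559 0.147
outer loop
vertex 1.824 1.4 2.37
vertex 1.501 1.768 2.762
vertex 2.026 0.773 3.63
endloop
endfacet
facet normal -0.665 0.184 -0.724
outer loop
vertex 1.501 1.768 2.762
vertex 1.254 0.987 2.79
vertex 1.032 1.679 3.17
endloop
endfacet
facet normal 0.378 0.714 0.590
outer loop
vertex 1.501 1.768 2.762
vertex 1.032 1.679 3.17
vertex 2.026 0.773 3.63
endloop
endfacet
facet normal -0.666 0.183 -0.723
outer loop
vertex 1.032 1.679 3.17
vertex 1.254 0.987 2.79
vertex 0.694 1.184 3.356
endloop
endfacet
facet normal -0.068 0.391 0.918
outer loop
vertex 1.032 1.679 3.17
vertex 0.694 1.184 3.356
vertex 2.026 0.773 3.63
endloop
endfacet
facet normal -0.666 0.184 -0.723
outer loop
vertex 0.694 1.184 3.356
vertex 1.254 0.987 2.79
vertex 0.683 0.574 3.211
endloop
endfacet
facet normal -0.261 -0.219 0.940
outer loop
vertex 0.694 1.184 3.356
vertex 0.683 0.574 3.211
vertex 2.026 0.773 3.63
endloop
endfacet
facet normal -0.666 0.184 -0.723
outer loop
vertex 0.683 0.574 3.211
vertex 1.254 0.987 2.79
vertex 1.007 0.205 2.819
endloop
endfacet
facet normal -0.088 -0.761 0.643
outer loop
vertex 0.683 0.574 3.211
vertex 1.007 0.205 2.819
vertex 2.026 0.773 3.63
endloop
endfacet
facet normal -0.666 0.183 -0.723
outer loop
vertex 1.007 0.205 2.819
vertex 1.254 0.987 2.79
vertex 1.475 0.294 2.411
endloop
endfacet
facet normal 0.350 -0.915 0.201
outer loop
vertex 1.007 0.205 2.819
vertex 1.475 0.294 2.411
vertex 2.026 0.773 3.63
endloop
endfacet
facet normal -0.665 0.184 -0.724
outer loop
vertex 1.475 0.294 2.411
vertex 1.254 0.987 2.79
vertex 1.814 0.789 2.225
endloop
endfacet
facet normal 0.796 -0.592 -0.127
outer loop
vertex 1.475 0.294 2.411
vertex 1.814 0.789 2.225
vertex 2.026 0.773 3.63
endloop
endfacet
facet normal -0.971 0.030 0.236
outer loop
vertex -0.376 -1.016 -4.034
vertex -0.091 -0.23 -2.961
vertex -0.468 -0.347 -4.499
endloop
endfacet
facet normal -0.210 -0.577 -0.789
outer loop
vertex 0.931 -0.39 -4.839
vertex -0.376 -1.016 -4.034
vertex -0.468 -0.347 -4.499
endloop
endfacet
facet normal -0.971 0.031 0.236
outer loop
vertex -0.468 -0.347 -4.499
vertex -0.091 -0.23 -2.961
vertex -0.183 0.439 -3.427
endloop
endfacet
facet normal -0.113 0.815 -0.568
outer loop
vertex -0.183 0.439 -3.427
vertex 0.931 -0.39 -4.839
vertex -0.468 -0.347 -4.499
endloop
endfacet
facet normal 0.113 -0.816 0.567
outer loop
vertex -0.376 -1.016 -4.034
vertex 1.308 -0.273 -3.301
vertex -0.091 -0.23 -2.961
endloop
endfacet
facet normal -0.209 -0.578 -0.789
outer loop
vertex 1.023 -1.059 -4.373
vertex -0.376 -1.016 -4.034
vertex 0.931 -0.39 -4.839
endloop
endfacet
facet normal 0.113 -0.815 0.568
outer loop
vertex 1.023 -1.059 -4.373
vertex 1.308 -0.273 -3.301
vertex -0.376 -1.016 -4.034
endloop
endfacet
facet normal 0.209 0.578 0.789
outer loop
vertex -0.091 -0.23 -2.961
vertex 1.308 -0.273 -3.301
vertex -0.183 0.439 -3.427
endloop
endfacet
facet normal -0.112 0.816 -0.568
outer loop
vertex 1.216 0.396 -3.766
vertex 0.931 -0.39 -4.839
vertex -0.183 0.439 -3.427
endloop
endfacet
facet normal 0.209 0.577 0.789
outer loop
vertex -0.183 0.439 -3.427
vertex 1.308 -0.273 -3.301
vertex 1.216 0.396 -3.766
endloop
endfacet
facet normal 0.971 -0.031 -0.236
outer loop
vertex 1.216 0.396 -3.766
vertex 1.023 -1.059 -4.373
vertex 0.931 -0.39 -4.839
endloop
endfacet
facet normal 0.971 -0.030 -0.236
outer loop
vertex 1.308 -0.273 -3.301
vertex 1.023 -1.059 -4.373
vertex 1.216 0.396 -3.766
endloop
endfacet

endsolid


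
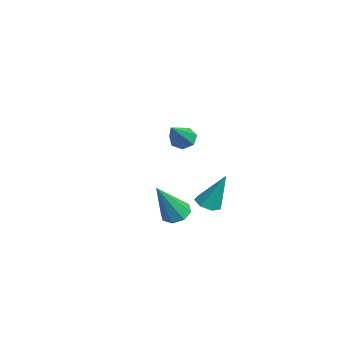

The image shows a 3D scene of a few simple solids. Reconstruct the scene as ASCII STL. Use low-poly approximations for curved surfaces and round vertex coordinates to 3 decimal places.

solid 
facet normal -0.302 0.423 -0.854
outer loop
vertex 2.071 -0.195 -4.56
vertex 1.522 -0.387 -4.461
vertex 1.824 0.101 -4.326
endloop
endfacet
facet normal 0.833 0.484 0.268
outer loop
vertex 2.071 -0.195 -4.56
vertex 1.824 0.101 -4.326
vertex 2.098 -1.193 -2.839
endloop
endfacet
facet normal -0.304 0.424 -0.853
outer loop
vertex 1.824 0.101 -4.326
vertex 1.522 -0.387 -4.461
vertex 1.401 0.112 -4.17
endloop
endfacet
facet normal 0.245 0.753 0.610
outer loop
vertex 1.824 0.101 -4.326
vertex 1.401 0.112 -4.17
vertex 2.098 -1.193 -2.839
endloop
endfacet
facet normal -0.305 0.424 -0.853
outer loop
vertex 1.401 0.112 -4.17
vertex 1.522 -0.387 -4.461
vertex 1.048 -0.17 -4.184
endloop
endfacet
facet normal -0.440 0.515 0.735
outer loop
vertex 1.401 0.112 -4.17
vertex 1.048 -0.17 -4.184
vertex 2.098 -1.193 -2.839
endloop
endfacet
facet normal -0.304 0.425 -0.853
outer loop
vertex 1.048 -0.17 -4.184
vertex 1.522 -0.387 -4.461
vertex 0.973 -0.579 -4.361
endloop
endfacet
facet normal -0.818 -0.095 0.567
outer loop
vertex 1.048 -0.17 -4.184
vertex 0.973 -0.579 -4.361
vertex 2.098 -1.193 -2.839
endloop
endfacet
facet normal -0.304 0.425 -0.853
outer loop
vertex 0.973 -0.579 -4.361
vertex 1.522 -0.387 -4.461
vertex 1.219 -0.875 -4.596
endloop
endfacet
facet normal -0.667 -0.716 0.204
outer loop
vertex 0.973 -0.579 -4.361
vertex 1.219 -0.875 -4.596
vertex 2.098 -1.193 -2.839
endloop
endfacet
facet normal -0.303 0.424 -0.853
outer loop
vertex 1.219 -0.875 -4.596
vertex 1.522 -0.387 -4.461
vertex 1.643 -0.886 -4.752
endloop
endfacet
facet normal -0.077 -0.987 -0.140
outer loop
vertex 1.219 -0.875 -4.596
vertex 1.643 -0.886 -4.752
vertex 2.098 -1.193 -2.839
endloop
endfacet
facet normal -0.303 0.424 -0.853
outer loop
vertex 1.643 -0.886 -4.752
vertex 1.522 -0.387 -4.461
vertex 1.996 -0.604 -4.737
endloop
endfacet
facet normal 0.609 -0.748 -0.265
outer loop
vertex 1.643 -0.886 -4.752
vertex 1.996 -0.604 -4.737
vertex 2.098 -1.193 -2.839
endloop
endfacet
facet normal -0.302 0.425 -0.853
outer loop
vertex 1.996 -0.604 -4.737
vertex 1.522 -0.387 -4.461
vertex 2.071 -0.195 -4.56
endloop
endfacet
facet normal 0.986 -0.139 -0.096
outer loop
vertex 1.996 -0.604 -4.737
vertex 2.071 -0.195 -4.56
vertex 2.098 -1.193 -2.839
endloop
endfacet
facet normal -0.629 0.397 -0.668
outer loop
vertex -3.229 0.792 -3.711
vertex -3.601 0.887 -3.304
vertex -3.193 1.222 -3.489
endloop
endfacet
facet normal 0.922 0.114 -0.371
outer loop
vertex -3.229 0.792 -3.711
vertex -3.193 1.222 -3.489
vertex -2.539 0.213 -2.176
endloop
endfacet
facet normal -0.630 0.398 -0.667
outer loop
vertex -3.193 1.222 -3.489
vertex -3.601 0.887 -3.304
vertex -3.464 1.4 -3.127
endloop
endfacet
facet normal 0.699 0.691 0.183
outer loop
vertex -3.193 1.222 -3.489
vertex -3.464 1.4 -3.127
vertex -2.539 0.213 -2.176
endloop
endfacet
facet normal -0.629 0.398 -0.668
outer loop
vertex -3.464 1.4 -3.127
vertex -3.601 0.887 -3.304
vertex -3.839 1.192 -2.898
endloop
endfacet
facet normal 0.086 0.663 0.744
outer loop
vertex -3.464 1.4 -3.127
vertex -3.839 1.192 -2.898
vertex -2.539 0.213 -2.176
endloop
endfacet
facet normal -0.628 0.399 -0.668
outer loop
vertex -3.839 1.192 -2.898
vertex -3.601 0.887 -3.304
vertex -4.035 0.754 -2.975
endloop
endfacet
facet normal -0.457 0.048 0.888
outer loop
vertex -3.839 1.192 -2.898
vertex -4.035 0.754 -2.975
vertex -2.539 0.213 -2.176
endloop
endfacet
facet normal -0.628 0.400 -0.667
outer loop
vertex -4.035 0.754 -2.975
vertex -3.601 0.887 -3.304
vertex -3.905 0.416 -3.3
endloop
endfacet
facet normal -0.520 -0.688 0.507
outer loop
vertex -4.035 0.754 -2.975
vertex -3.905 0.416 -3.3
vertex -2.539 0.213 -2.176
endloop
endfacet
facet normal -0.628 0.399 -0.668
outer loop
vertex -3.905 0.416 -3.3
vertex -3.601 0.887 -3.304
vertex -3.546 0.433 -3.627
endloop
endfacet
facet normal -0.055 -0.992 -0.112
outer loop
vertex -3.905 0.416 -3.3
vertex -3.546 0.433 -3.627
vertex -2.539 0.213 -2.176
endloop
endfacet
facet normal -0.629 0.399 -0.668
outer loop
vertex -3.546 0.433 -3.627
vertex -3.601 0.887 -3.304
vertex -3.229 0.792 -3.711
endloop
endfacet
facet normal 0.586 -0.635 -0.503
outer loop
vertex -3.546 0.433 -3.627
vertex -3.229 0.792 -3.711
vertex -2.539 0.213 -2.176
endloop
endfacet
facet normal -0.157 -0.377 -0.913
outer loop
vertex 1.844 1.163 -4.285
vertex 1.586 0.752 -4.071
vertex 1.391 1.219 -4.23
endloop
endfacet
facet normal 0.109 0.988 -0.110
outer loop
vertex 1.844 1.163 -4.285
vertex 1.391 1.219 -4.23
vertex 1.834 1.348 -2.629
endloop
endfacet
facet normal -0.156 -0.376 -0.913
outer loop
vertex 1.391 1.219 -4.23
vertex 1.586 0.752 -4.071
vertex 1.085 0.923 -4.056
endloop
endfacet
facet normal -0.654 0.747 0.121
outer loop
vertex 1.391 1.219 -4.23
vertex 1.085 0.923 -4.056
vertex 1.834 1.348 -2.629
endloop
endfacet
facet normal -0.156 -0.377 -0.913
outer loop
vertex 1.085 0.923 -4.056
vertex 1.586 0.752 -4.071
vertex 1.156 0.499 -3.893
endloop
endfacet
facet normal -0.888 0.027 0.458
outer loop
vertex 1.085 0.923 -4.056
vertex 1.156 0.499 -3.893
vertex 1.834 1.348 -2.629
endloop
endfacet
facet normal -0.155 -0.378 -0.913
outer loop
vertex 1.156 0.499 -3.893
vertex 1.586 0.752 -4.071
vertex 1.552 0.266 -3.864
endloop
endfacet
facet normal -0.420 -0.633 0.650
outer loop
vertex 1.156 0.499 -3.893
vertex 1.552 0.266 -3.864
vertex 1.834 1.348 -2.629
endloop
endfacet
facet normal -0.158 -0.378 -0.912
outer loop
vertex 1.552 0.266 -3.864
vertex 1.586 0.752 -4.071
vertex 1.973 0.399 -3.992
endloop
endfacet
facet normal 0.399 -0.733 0.551
outer loop
vertex 1.552 0.266 -3.864
vertex 1.973 0.399 -3.992
vertex 1.834 1.348 -2.629
endloop
endfacet
facet normal -0.157 -0.377 -0.913
outer loop
vertex 1.973 0.399 -3.992
vertex 1.586 0.752 -4.071
vertex 2.103 0.798 -4.179
endloop
endfacet
facet normal 0.951 -0.199 0.236
outer loop
vertex 1.973 0.399 -3.992
vertex 2.103 0.798 -4.179
vertex 1.834 1.348 -2.629
endloop
endfacet
facet normal -0.157 -0.377 -0.913
outer loop
vertex 2.103 0.798 -4.179
vertex 1.586 0.752 -4.071
vertex 1.844 1.163 -4.285
endloop
endfacet
facet normal 0.822 0.566 -0.058
outer loop
vertex 2.103 0.798 -4.179
vertex 1.844 1.163 -4.285
vertex 1.834 1.348 -2.629
endloop
endfacet

endsolid


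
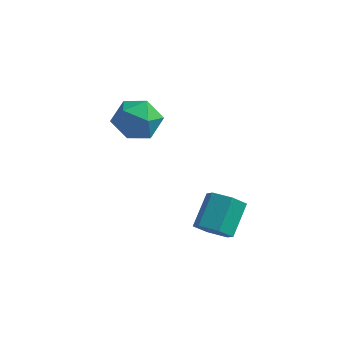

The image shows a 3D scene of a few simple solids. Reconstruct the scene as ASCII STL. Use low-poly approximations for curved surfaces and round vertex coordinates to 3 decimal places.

solid 
facet normal -0.978 0.209 -0.003
outer loop
vertex -2.768 0.992 -0.009
vertex -2.986 -0.023 0.424
vertex -2.801 0.852 1.107
endloop
endfacet
facet normal -0.591 0.802 0.083
outer loop
vertex -2.768 0.992 -0.009
vertex -2.801 0.852 1.107
vertex -1.999 1.491 0.644
endloop
endfacet
facet normal -0.155 0.865 -0.478
outer loop
vertex -2.768 0.992 -0.009
vertex -1.999 1.491 0.644
vertex -1.688 1.011 -0.325
endloop
endfacet
facet normal -0.272 0.310 -0.911
outer loop
vertex -2.768 0.992 -0.009
vertex -1.688 1.011 -0.325
vertex -2.298 0.075 -0.461
endloop
endfacet
facet normal -0.781 -0.096 -0.618
outer loop
vertex -2.768 0.992 -0.009
vertex -2.298 0.075 -0.461
vertex -2.986 -0.023 0.424
endloop
endfacet
facet normal -0.190 0.721 0.666
outer loop
vertex -1.999 1.491 0.644
vertex -2.801 0.852 1.107
vertex -1.742 0.785 1.481
endloop
endfacet
facet normal -0.815 -0.240 0.528
outer loop
vertex -2.801 0.852 1.107
vertex -2.986 -0.023 0.424
vertex -2.352 -0.151 1.345
endloop
endfacet
facet normal -0.495 -0.733 -0.466
outer loop
vertex -2.986 -0.023 0.424
vertex -2.298 0.075 -0.461
vertex -2.041 -0.631 0.376
endloop
endfacet
facet normal 0.328 -0.077 -0.942
outer loop
vertex -2.298 0.075 -0.461
vertex -1.688 1.011 -0.325
vertex -1.239 0.008 -0.087
endloop
endfacet
facet normal 0.516 0.822 -0.241
outer loop
vertex -1.688 1.011 -0.325
vertex -1.999 1.491 0.644
vertex -1.054 0.883 0.596
endloop
endfacet
facet normal 0.272 -0.310 0.911
outer loop
vertex -1.272 -0.132 1.029
vertex -1.742 0.785 1.481
vertex -2.352 -0.151 1.345
endloop
endfacet
facet normal 0.155 -0.865 0.478
outer loop
vertex -1.272 -0.132 1.029
vertex -2.352 -0.151 1.345
vertex -2.041 -0.631 0.376
endloop
endfacet
facet normal 0.591 -0.802 -0.083
outer loop
vertex -1.272 -0.132 1.029
vertex -2.041 -0.631 0.376
vertex -1.239 0.008 -0.087
endloop
endfacet
facet normal 0.978 -0.209 0.003
outer loop
vertex -1.272 -0.132 1.029
vertex -1.239 0.008 -0.087
vertex -1.054 0.883 0.596
endloop
endfacet
facet normal 0.781 0.096 0.618
outer loop
vertex -1.272 -0.132 1.029
vertex -1.054 0.883 0.596
vertex -1.742 0.785 1.481
endloop
endfacet
facet normal -0.328 0.077 0.942
outer loop
vertex -2.352 -0.151 1.345
vertex -1.742 0.785 1.481
vertex -2.801 0.852 1.107
endloop
endfacet
facet normal -0.516 -0.822 0.241
outer loop
vertex -2.041 -0.631 0.376
vertex -2.352 -0.151 1.345
vertex -2.986 -0.023 0.424
endloop
endfacet
facet normal 0.190 -0.721 -0.666
outer loop
vertex -1.239 0.008 -0.087
vertex -2.041 -0.631 0.376
vertex -2.298 0.075 -0.461
endloop
endfacet
facet normal 0.815 0.240 -0.528
outer loop
vertex -1.054 0.883 0.596
vertex -1.239 0.008 -0.087
vertex -1.688 1.011 -0.325
endloop
endfacet
facet normal 0.495 0.733 0.466
outer loop
vertex -1.742 0.785 1.481
vertex -1.054 0.883 0.596
vertex -1.999 1.491 0.644
endloop
endfacet
facet normal -0.020 -0.775 -0.632
outer loop
vertex 3.073 -2.419 -2.838
vertex 2.674 -2.873 -2.269
vertex 2.243 -2.418 -2.813
endloop
endfacet
facet normal -0.023 0.633 -0.774
outer loop
vertex 3.073 -2.419 -2.838
vertex 2.243 -2.418 -2.813
vertex 3.105 -1.172 -1.82
endloop
endfacet
facet normal -0.023 0.633 -0.774
outer loop
vertex 3.105 -1.172 -1.82
vertex 2.243 -2.418 -2.813
vertex 2.275 -1.171 -1.795
endloop
endfacet
facet normal 0.020 0.774 0.633
outer loop
vertex 3.105 -1.172 -1.82
vertex 2.275 -1.171 -1.795
vertex 2.706 -1.627 -1.251
endloop
endfacet
facet normal -0.020 -0.775 -0.632
outer loop
vertex 2.243 -2.418 -2.813
vertex 2.674 -2.873 -2.269
vertex 1.844 -2.872 -2.244
endloop
endfacet
facet normal -0.877 0.318 -0.361
outer loop
vertex 2.243 -2.418 -2.813
vertex 1.844 -2.872 -2.244
vertex 2.275 -1.171 -1.795
endloop
endfacet
facet normal -0.877 0.317 -0.360
outer loop
vertex 2.275 -1.171 -1.795
vertex 1.844 -2.872 -2.244
vertex 1.877 -1.625 -1.226
endloop
endfacet
facet normal 0.021 0.774 0.632
outer loop
vertex 2.275 -1.171 -1.795
vertex 1.877 -1.625 -1.226
vertex 2.706 -1.627 -1.251
endloop
endfacet
facet normal -0.020 -0.774 -0.633
outer loop
vertex 1.844 -2.872 -2.244
vertex 2.674 -2.873 -2.269
vertex 2.275 -3.328 -1.7
endloop
endfacet
facet normal -0.855 -0.315 0.413
outer loop
vertex 1.844 -2.872 -2.244
vertex 2.275 -3.328 -1.7
vertex 1.877 -1.625 -1.226
endloop
endfacet
facet normal -0.855 -0.315 0.412
outer loop
vertex 1.877 -1.625 -1.226
vertex 2.275 -3.328 -1.7
vertex 2.307 -2.081 -0.682
endloop
endfacet
facet normal 0.021 0.774 0.632
outer loop
vertex 1.877 -1.625 -1.226
vertex 2.307 -2.081 -0.682
vertex 2.706 -1.627 -1.251
endloop
endfacet
facet normal -0.020 -0.774 -0.633
outer loop
vertex 2.275 -3.328 -1.7
vertex 2.674 -2.873 -2.269
vertex 3.105 -3.329 -1.725
endloop
endfacet
facet normal 0.023 -0.633 0.774
outer loop
vertex 2.275 -3.328 -1.7
vertex 3.105 -3.329 -1.725
vertex 2.307 -2.081 -0.682
endloop
endfacet
facet normal 0.023 -0.633 0.774
outer loop
vertex 2.307 -2.081 -0.682
vertex 3.105 -3.329 -1.725
vertex 3.137 -2.082 -0.707
endloop
endfacet
facet normal 0.020 0.775 0.632
outer loop
vertex 2.307 -2.081 -0.682
vertex 3.137 -2.082 -0.707
vertex 2.706 -1.627 -1.251
endloop
endfacet
facet normal -0.021 -0.774 -0.632
outer loop
vertex 3.105 -3.329 -1.725
vertex 2.674 -2.873 -2.269
vertex 3.503 -2.875 -2.294
endloop
endfacet
facet normal 0.877 -0.317 0.361
outer loop
vertex 3.105 -3.329 -1.725
vertex 3.503 -2.875 -2.294
vertex 3.137 -2.082 -0.707
endloop
endfacet
facet normal 0.877 -0.318 0.361
outer loop
vertex 3.137 -2.082 -0.707
vertex 3.503 -2.875 -2.294
vertex 3.536 -1.628 -1.276
endloop
endfacet
facet normal 0.020 0.775 0.632
outer loop
vertex 3.137 -2.082 -0.707
vertex 3.536 -1.628 -1.276
vertex 2.706 -1.627 -1.251
endloop
endfacet
facet normal -0.021 -0.774 -0.632
outer loop
vertex 3.503 -2.875 -2.294
vertex 2.674 -2.873 -2.269
vertex 3.073 -2.419 -2.838
endloop
endfacet
facet normal 0.855 0.314 -0.413
outer loop
vertex 3.503 -2.875 -2.294
vertex 3.073 -2.419 -2.838
vertex 3.536 -1.628 -1.276
endloop
endfacet
facet normal 0.855 0.315 -0.413
outer loop
vertex 3.536 -1.628 -1.276
vertex 3.073 -2.419 -2.838
vertex 3.105 -1.172 -1.82
endloop
endfacet
facet normal 0.020 0.774 0.633
outer loop
vertex 3.536 -1.628 -1.276
vertex 3.105 -1.172 -1.82
vertex 2.706 -1.627 -1.251
endloop
endfacet

endsolid


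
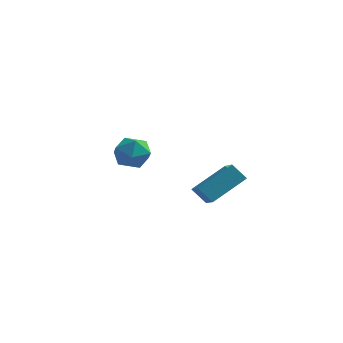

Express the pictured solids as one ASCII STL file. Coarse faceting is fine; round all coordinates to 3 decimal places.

solid 
facet normal -0.892 -0.015 0.452
outer loop
vertex -3.266 2.838 -1.203
vertex -2.899 2.082 -0.503
vertex -2.796 3.144 -0.265
endloop
endfacet
facet normal -0.758 0.629 0.174
outer loop
vertex -3.266 2.838 -1.203
vertex -2.796 3.144 -0.265
vertex -2.566 3.678 -1.191
endloop
endfacet
facet normal -0.649 0.549 -0.527
outer loop
vertex -3.266 2.838 -1.203
vertex -2.566 3.678 -1.191
vertex -2.527 2.945 -2.002
endloop
endfacet
facet normal -0.717 -0.144 -0.682
outer loop
vertex -3.266 2.838 -1.203
vertex -2.527 2.945 -2.002
vertex -2.733 1.959 -1.577
endloop
endfacet
facet normal -0.867 -0.493 -0.078
outer loop
vertex -3.266 2.838 -1.203
vertex -2.733 1.959 -1.577
vertex -2.899 2.082 -0.503
endloop
endfacet
facet normal -0.153 0.872 0.465
outer loop
vertex -2.566 3.678 -1.191
vertex -2.796 3.144 -0.265
vertex -1.767 3.441 -0.483
endloop
endfacet
facet normal -0.371 -0.169 0.913
outer loop
vertex -2.796 3.144 -0.265
vertex -2.899 2.082 -0.503
vertex -1.973 2.455 -0.058
endloop
endfacet
facet normal -0.330 -0.942 0.057
outer loop
vertex -2.899 2.082 -0.503
vertex -2.733 1.959 -1.577
vertex -1.934 1.722 -0.869
endloop
endfacet
facet normal -0.086 -0.379 -0.921
outer loop
vertex -2.733 1.959 -1.577
vertex -2.527 2.945 -2.002
vertex -1.704 2.256 -1.795
endloop
endfacet
facet normal 0.023 0.742 -0.670
outer loop
vertex -2.527 2.945 -2.002
vertex -2.566 3.678 -1.191
vertex -1.601 3.318 -1.557
endloop
endfacet
facet normal 0.717 0.144 0.682
outer loop
vertex -1.234 2.562 -0.857
vertex -1.767 3.441 -0.483
vertex -1.973 2.455 -0.058
endloop
endfacet
facet normal 0.649 -0.549 0.527
outer loop
vertex -1.234 2.562 -0.857
vertex -1.973 2.455 -0.058
vertex -1.934 1.722 -0.869
endloop
endfacet
facet normal 0.758 -0.629 -0.174
outer loop
vertex -1.234 2.562 -0.857
vertex -1.934 1.722 -0.869
vertex -1.704 2.256 -1.795
endloop
endfacet
facet normal 0.892 0.015 -0.452
outer loop
vertex -1.234 2.562 -0.857
vertex -1.704 2.256 -1.795
vertex -1.601 3.318 -1.557
endloop
endfacet
facet normal 0.867 0.493 0.078
outer loop
vertex -1.234 2.562 -0.857
vertex -1.601 3.318 -1.557
vertex -1.767 3.441 -0.483
endloop
endfacet
facet normal 0.086 0.379 0.921
outer loop
vertex -1.973 2.455 -0.058
vertex -1.767 3.441 -0.483
vertex -2.796 3.144 -0.265
endloop
endfacet
facet normal -0.023 -0.742 0.670
outer loop
vertex -1.934 1.722 -0.869
vertex -1.973 2.455 -0.058
vertex -2.899 2.082 -0.503
endloop
endfacet
facet normal 0.153 -0.872 -0.465
outer loop
vertex -1.704 2.256 -1.795
vertex -1.934 1.722 -0.869
vertex -2.733 1.959 -1.577
endloop
endfacet
facet normal 0.371 0.169 -0.913
outer loop
vertex -1.601 3.318 -1.557
vertex -1.704 2.256 -1.795
vertex -2.527 2.945 -2.002
endloop
endfacet
facet normal 0.330 0.942 -0.057
outer loop
vertex -1.767 3.441 -0.483
vertex -1.601 3.318 -1.557
vertex -2.566 3.678 -1.191
endloop
endfacet
facet normal -0.690 0.044 0.722
outer loop
vertex 2.817 -2.642 -0.186
vertex 4.024 -1.233 0.881
vertex 2.164 -1.56 -0.876
endloop
endfacet
facet normal -0.564 -0.658 -0.499
outer loop
vertex 2.896 -1.607 -1.641
vertex 2.817 -2.642 -0.186
vertex 2.164 -1.56 -0.876
endloop
endfacet
facet normal -0.690 0.044 0.722
outer loop
vertex 2.164 -1.56 -0.876
vertex 4.024 -1.233 0.881
vertex 3.371 -0.151 0.191
endloop
endfacet
facet normal -0.453 0.751 -0.480
outer loop
vertex 3.371 -0.151 0.191
vertex 2.896 -1.607 -1.641
vertex 2.164 -1.56 -0.876
endloop
endfacet
facet normal 0.453 -0.751 0.480
outer loop
vertex 2.817 -2.642 -0.186
vertex 4.756 -1.28 0.116
vertex 4.024 -1.233 0.881
endloop
endfacet
facet normal -0.564 -0.658 -0.499
outer loop
vertex 3.549 -2.689 -0.951
vertex 2.817 -2.642 -0.186
vertex 2.896 -1.607 -1.641
endloop
endfacet
facet normal 0.453 -0.751 0.480
outer loop
vertex 3.549 -2.689 -0.951
vertex 4.756 -1.28 0.116
vertex 2.817 -2.642 -0.186
endloop
endfacet
facet normal 0.564 0.658 0.499
outer loop
vertex 4.024 -1.233 0.881
vertex 4.756 -1.28 0.116
vertex 3.371 -0.151 0.191
endloop
endfacet
facet normal -0.453 0.751 -0.480
outer loop
vertex 4.103 -0.198 -0.574
vertex 2.896 -1.607 -1.641
vertex 3.371 -0.151 0.191
endloop
endfacet
facet normal 0.564 0.658 0.499
outer loop
vertex 3.371 -0.151 0.191
vertex 4.756 -1.28 0.116
vertex 4.103 -0.198 -0.574
endloop
endfacet
facet normal 0.690 -0.044 -0.722
outer loop
vertex 4.103 -0.198 -0.574
vertex 3.549 -2.689 -0.951
vertex 2.896 -1.607 -1.641
endloop
endfacet
facet normal 0.690 -0.044 -0.722
outer loop
vertex 4.756 -1.28 0.116
vertex 3.549 -2.689 -0.951
vertex 4.103 -0.198 -0.574
endloop
endfacet

endsolid


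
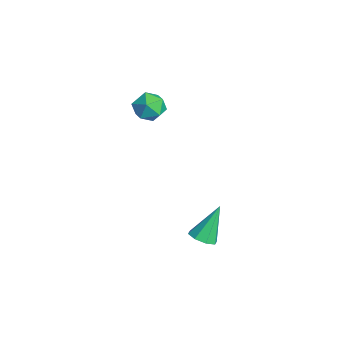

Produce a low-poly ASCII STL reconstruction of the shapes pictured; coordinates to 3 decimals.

solid 
facet normal -0.315 0.510 0.800
outer loop
vertex -2.36 -0.998 2.154
vertex -2.076 -1.648 2.68
vertex -1.535 -0.983 2.469
endloop
endfacet
facet normal -0.123 0.953 0.276
outer loop
vertex -2.36 -0.998 2.154
vertex -1.535 -0.983 2.469
vertex -1.691 -0.76 1.629
endloop
endfacet
facet normal -0.519 0.801 -0.298
outer loop
vertex -2.36 -0.998 2.154
vertex -1.691 -0.76 1.629
vertex -2.329 -1.288 1.32
endloop
endfacet
facet normal -0.957 0.263 -0.127
outer loop
vertex -2.36 -0.998 2.154
vertex -2.329 -1.288 1.32
vertex -2.566 -1.837 1.97
endloop
endfacet
facet normal -0.830 0.083 0.551
outer loop
vertex -2.36 -0.998 2.154
vertex -2.566 -1.837 1.97
vertex -2.076 -1.648 2.68
endloop
endfacet
facet normal 0.560 0.821 0.114
outer loop
vertex -1.691 -0.76 1.629
vertex -1.535 -0.983 2.469
vertex -0.994 -1.263 1.83
endloop
endfacet
facet normal 0.248 0.104 0.963
outer loop
vertex -1.535 -0.983 2.469
vertex -2.076 -1.648 2.68
vertex -1.231 -1.812 2.48
endloop
endfacet
facet normal -0.585 -0.587 0.560
outer loop
vertex -2.076 -1.648 2.68
vertex -2.566 -1.837 1.97
vertex -1.869 -2.34 2.171
endloop
endfacet
facet normal -0.789 -0.296 -0.538
outer loop
vertex -2.566 -1.837 1.97
vertex -2.329 -1.288 1.32
vertex -2.025 -2.117 1.331
endloop
endfacet
facet normal -0.081 0.575 -0.814
outer loop
vertex -2.329 -1.288 1.32
vertex -1.691 -0.76 1.629
vertex -1.484 -1.452 1.12
endloop
endfacet
facet normal 0.957 -0.263 0.127
outer loop
vertex -1.2 -2.102 1.646
vertex -0.994 -1.263 1.83
vertex -1.231 -1.812 2.48
endloop
endfacet
facet normal 0.519 -0.801 0.298
outer loop
vertex -1.2 -2.102 1.646
vertex -1.231 -1.812 2.48
vertex -1.869 -2.34 2.171
endloop
endfacet
facet normal 0.123 -0.953 -0.276
outer loop
vertex -1.2 -2.102 1.646
vertex -1.869 -2.34 2.171
vertex -2.025 -2.117 1.331
endloop
endfacet
facet normal 0.315 -0.510 -0.800
outer loop
vertex -1.2 -2.102 1.646
vertex -2.025 -2.117 1.331
vertex -1.484 -1.452 1.12
endloop
endfacet
facet normal 0.830 -0.083 -0.551
outer loop
vertex -1.2 -2.102 1.646
vertex -1.484 -1.452 1.12
vertex -0.994 -1.263 1.83
endloop
endfacet
facet normal 0.789 0.296 0.538
outer loop
vertex -1.231 -1.812 2.48
vertex -0.994 -1.263 1.83
vertex -1.535 -0.983 2.469
endloop
endfacet
facet normal 0.081 -0.575 0.814
outer loop
vertex -1.869 -2.34 2.171
vertex -1.231 -1.812 2.48
vertex -2.076 -1.648 2.68
endloop
endfacet
facet normal -0.560 -0.821 -0.114
outer loop
vertex -2.025 -2.117 1.331
vertex -1.869 -2.34 2.171
vertex -2.566 -1.837 1.97
endloop
endfacet
facet normal -0.248 -0.104 -0.963
outer loop
vertex -1.484 -1.452 1.12
vertex -2.025 -2.117 1.331
vertex -2.329 -1.288 1.32
endloop
endfacet
facet normal 0.585 0.587 -0.560
outer loop
vertex -0.994 -1.263 1.83
vertex -1.484 -1.452 1.12
vertex -1.691 -0.76 1.629
endloop
endfacet
facet normal 0.223 -0.475 -0.851
outer loop
vertex 4.782 -0.75 -2.348
vertex 4.12 -0.717 -2.54
vertex 4.672 -0.312 -2.621
endloop
endfacet
facet normal 0.830 0.430 0.355
outer loop
vertex 4.782 -0.75 -2.348
vertex 4.672 -0.312 -2.621
vertex 3.7 0.177 -0.94
endloop
endfacet
facet normal 0.224 -0.475 -0.851
outer loop
vertex 4.672 -0.312 -2.621
vertex 4.12 -0.717 -2.54
vertex 4.239 -0.111 -2.847
endloop
endfacet
facet normal 0.428 0.904 -0.016
outer loop
vertex 4.672 -0.312 -2.621
vertex 4.239 -0.111 -2.847
vertex 3.7 0.177 -0.94
endloop
endfacet
facet normal 0.223 -0.475 -0.851
outer loop
vertex 4.239 -0.111 -2.847
vertex 4.12 -0.717 -2.54
vertex 3.736 -0.265 -2.893
endloop
endfacet
facet normal -0.268 0.939 -0.217
outer loop
vertex 4.239 -0.111 -2.847
vertex 3.736 -0.265 -2.893
vertex 3.7 0.177 -0.94
endloop
endfacet
facet normal 0.223 -0.475 -0.851
outer loop
vertex 3.736 -0.265 -2.893
vertex 4.12 -0.717 -2.54
vertex 3.458 -0.684 -2.732
endloop
endfacet
facet normal -0.849 0.512 -0.132
outer loop
vertex 3.736 -0.265 -2.893
vertex 3.458 -0.684 -2.732
vertex 3.7 0.177 -0.94
endloop
endfacet
facet normal 0.223 -0.475 -0.851
outer loop
vertex 3.458 -0.684 -2.732
vertex 4.12 -0.717 -2.54
vertex 3.567 -1.122 -2.459
endloop
endfacet
facet normal -0.974 -0.123 0.191
outer loop
vertex 3.458 -0.684 -2.732
vertex 3.567 -1.122 -2.459
vertex 3.7 0.177 -0.94
endloop
endfacet
facet normal 0.223 -0.475 -0.851
outer loop
vertex 3.567 -1.122 -2.459
vertex 4.12 -0.717 -2.54
vertex 4.0 -1.323 -2.233
endloop
endfacet
facet normal -0.571 -0.599 0.562
outer loop
vertex 3.567 -1.122 -2.459
vertex 4.0 -1.323 -2.233
vertex 3.7 0.177 -0.94
endloop
endfacet
facet normal 0.223 -0.475 -0.851
outer loop
vertex 4.0 -1.323 -2.233
vertex 4.12 -0.717 -2.54
vertex 4.503 -1.169 -2.187
endloop
endfacet
facet normal 0.124 -0.634 0.764
outer loop
vertex 4.0 -1.323 -2.233
vertex 4.503 -1.169 -2.187
vertex 3.7 0.177 -0.94
endloop
endfacet
facet normal 0.223 -0.476 -0.851
outer loop
vertex 4.503 -1.169 -2.187
vertex 4.12 -0.717 -2.54
vertex 4.782 -0.75 -2.348
endloop
endfacet
facet normal 0.704 -0.208 0.679
outer loop
vertex 4.503 -1.169 -2.187
vertex 4.782 -0.75 -2.348
vertex 3.7 0.177 -0.94
endloop
endfacet

endsolid
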